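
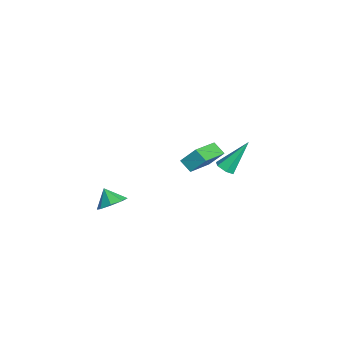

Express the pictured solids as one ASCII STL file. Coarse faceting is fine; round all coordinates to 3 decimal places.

solid 
facet normal 0.138 -0.629 -0.765
outer loop
vertex -2.937 2.564 -3.566
vertex -3.51 2.636 -3.729
vertex -3.086 2.999 -3.951
endloop
endfacet
facet normal 0.900 0.418 0.123
outer loop
vertex -2.937 2.564 -3.566
vertex -3.086 2.999 -3.951
vertex -3.81 4.004 -2.071
endloop
endfacet
facet normal 0.139 -0.630 -0.764
outer loop
vertex -3.086 2.999 -3.951
vertex -3.51 2.636 -3.729
vertex -3.659 3.071 -4.115
endloop
endfacet
facet normal 0.224 0.893 -0.391
outer loop
vertex -3.086 2.999 -3.951
vertex -3.659 3.071 -4.115
vertex -3.81 4.004 -2.071
endloop
endfacet
facet normal 0.138 -0.630 -0.764
outer loop
vertex -3.659 3.071 -4.115
vertex -3.51 2.636 -3.729
vertex -4.083 2.709 -3.893
endloop
endfacet
facet normal -0.707 0.622 -0.336
outer loop
vertex -3.659 3.071 -4.115
vertex -4.083 2.709 -3.893
vertex -3.81 4.004 -2.071
endloop
endfacet
facet normal 0.138 -0.630 -0.764
outer loop
vertex -4.083 2.709 -3.893
vertex -3.51 2.636 -3.729
vertex -3.933 2.274 -3.507
endloop
endfacet
facet normal -0.964 -0.125 0.234
outer loop
vertex -4.083 2.709 -3.893
vertex -3.933 2.274 -3.507
vertex -3.81 4.004 -2.071
endloop
endfacet
facet normal 0.138 -0.630 -0.764
outer loop
vertex -3.933 2.274 -3.507
vertex -3.51 2.636 -3.729
vertex -3.361 2.202 -3.344
endloop
endfacet
facet normal -0.288 -0.599 0.747
outer loop
vertex -3.933 2.274 -3.507
vertex -3.361 2.202 -3.344
vertex -3.81 4.004 -2.071
endloop
endfacet
facet normal 0.138 -0.630 -0.764
outer loop
vertex -3.361 2.202 -3.344
vertex -3.51 2.636 -3.729
vertex -2.937 2.564 -3.566
endloop
endfacet
facet normal 0.643 -0.329 0.692
outer loop
vertex -3.361 2.202 -3.344
vertex -2.937 2.564 -3.566
vertex -3.81 4.004 -2.071
endloop
endfacet
facet normal -0.688 0.624 -0.371
outer loop
vertex -2.448 0.974 -1.409
vertex -2.244 1.726 -0.523
vertex -1.842 1.363 -1.879
endloop
endfacet
facet normal -0.173 -0.637 -0.751
outer loop
vertex -0.356 0.014 -1.077
vertex -2.448 0.974 -1.409
vertex -1.842 1.363 -1.879
endloop
endfacet
facet normal -0.686 0.625 -0.371
outer loop
vertex -1.842 1.363 -1.879
vertex -2.244 1.726 -0.523
vertex -1.637 2.114 -0.992
endloop
endfacet
facet normal 0.705 0.452 -0.546
outer loop
vertex -1.637 2.114 -0.992
vertex -0.356 0.014 -1.077
vertex -1.842 1.363 -1.879
endloop
endfacet
facet normal -0.705 -0.452 0.546
outer loop
vertex -2.448 0.974 -1.409
vertex -0.758 0.377 0.279
vertex -2.244 1.726 -0.523
endloop
endfacet
facet normal -0.173 -0.637 -0.751
outer loop
vertex -0.963 -0.374 -0.608
vertex -2.448 0.974 -1.409
vertex -0.356 0.014 -1.077
endloop
endfacet
facet normal -0.705 -0.452 0.546
outer loop
vertex -0.963 -0.374 -0.608
vertex -0.758 0.377 0.279
vertex -2.448 0.974 -1.409
endloop
endfacet
facet normal 0.173 0.637 0.751
outer loop
vertex -2.244 1.726 -0.523
vertex -0.758 0.377 0.279
vertex -1.637 2.114 -0.992
endloop
endfacet
facet normal 0.705 0.452 -0.546
outer loop
vertex -0.152 0.766 -0.191
vertex -0.356 0.014 -1.077
vertex -1.637 2.114 -0.992
endloop
endfacet
facet normal 0.173 0.637 0.751
outer loop
vertex -1.637 2.114 -0.992
vertex -0.758 0.377 0.279
vertex -0.152 0.766 -0.191
endloop
endfacet
facet normal 0.687 -0.625 0.372
outer loop
vertex -0.152 0.766 -0.191
vertex -0.963 -0.374 -0.608
vertex -0.356 0.014 -1.077
endloop
endfacet
facet normal 0.688 -0.625 0.370
outer loop
vertex -0.758 0.377 0.279
vertex -0.963 -0.374 -0.608
vertex -0.152 0.766 -0.191
endloop
endfacet
facet normal 0.600 0.284 -0.747
outer loop
vertex -0.89 -4.551 -3.616
vertex -1.372 -3.849 -3.736
vertex -0.684 -4.04 -3.256
endloop
endfacet
facet normal 0.229 -0.621 0.750
outer loop
vertex -0.89 -4.551 -3.616
vertex -0.684 -4.04 -3.256
vertex -2.008 -4.151 -2.944
endloop
endfacet
facet normal 0.600 0.285 -0.747
outer loop
vertex -0.684 -4.04 -3.256
vertex -1.372 -3.849 -3.736
vertex -0.881 -3.417 -3.177
endloop
endfacet
facet normal 0.233 -0.049 0.971
outer loop
vertex -0.684 -4.04 -3.256
vertex -0.881 -3.417 -3.177
vertex -2.008 -4.151 -2.944
endloop
endfacet
facet normal 0.601 0.284 -0.747
outer loop
vertex -0.881 -3.417 -3.177
vertex -1.372 -3.849 -3.736
vertex -1.366 -3.047 -3.426
endloop
endfacet
facet normal -0.111 0.451 0.886
outer loop
vertex -0.881 -3.417 -3.177
vertex -1.366 -3.047 -3.426
vertex -2.008 -4.151 -2.944
endloop
endfacet
facet normal 0.600 0.284 -0.747
outer loop
vertex -1.366 -3.047 -3.426
vertex -1.372 -3.849 -3.736
vertex -1.854 -3.147 -3.856
endloop
endfacet
facet normal -0.600 0.586 0.544
outer loop
vertex -1.366 -3.047 -3.426
vertex -1.854 -3.147 -3.856
vertex -2.008 -4.151 -2.944
endloop
endfacet
facet normal 0.601 0.285 -0.747
outer loop
vertex -1.854 -3.147 -3.856
vertex -1.372 -3.849 -3.736
vertex -2.059 -3.658 -4.216
endloop
endfacet
facet normal -0.949 0.278 0.146
outer loop
vertex -1.854 -3.147 -3.856
vertex -2.059 -3.658 -4.216
vertex -2.008 -4.151 -2.944
endloop
endfacet
facet normal 0.601 0.285 -0.747
outer loop
vertex -2.059 -3.658 -4.216
vertex -1.372 -3.849 -3.736
vertex -1.862 -4.281 -4.295
endloop
endfacet
facet normal -0.953 -0.292 -0.075
outer loop
vertex -2.059 -3.658 -4.216
vertex -1.862 -4.281 -4.295
vertex -2.008 -4.151 -2.944
endloop
endfacet
facet normal 0.601 0.285 -0.747
outer loop
vertex -1.862 -4.281 -4.295
vertex -1.372 -3.849 -3.736
vertex -1.377 -4.651 -4.046
endloop
endfacet
facet normal -0.610 -0.792 0.010
outer loop
vertex -1.862 -4.281 -4.295
vertex -1.377 -4.651 -4.046
vertex -2.008 -4.151 -2.944
endloop
endfacet
facet normal 0.601 0.285 -0.747
outer loop
vertex -1.377 -4.651 -4.046
vertex -1.372 -3.849 -3.736
vertex -0.89 -4.551 -3.616
endloop
endfacet
facet normal -0.120 -0.928 0.352
outer loop
vertex -1.377 -4.651 -4.046
vertex -0.89 -4.551 -3.616
vertex -2.008 -4.151 -2.944
endloop
endfacet

endsolid


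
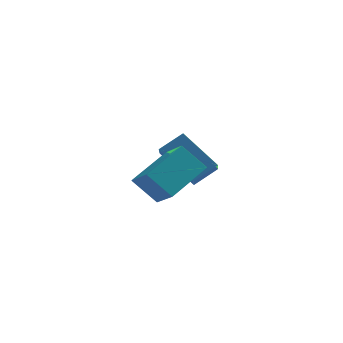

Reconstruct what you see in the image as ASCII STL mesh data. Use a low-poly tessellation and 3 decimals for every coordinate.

solid 
facet normal -0.675 0.231 0.700
outer loop
vertex -4.18 -4.811 3.894
vertex -2.881 -3.443 4.695
vertex -4.758 -3.729 2.98
endloop
endfacet
facet normal -0.633 -0.668 -0.390
outer loop
vertex -3.799 -4.057 1.985
vertex -4.18 -4.811 3.894
vertex -4.758 -3.729 2.98
endloop
endfacet
facet normal -0.675 0.231 0.700
outer loop
vertex -4.758 -3.729 2.98
vertex -2.881 -3.443 4.695
vertex -3.458 -2.36 3.781
endloop
endfacet
facet normal -0.377 0.708 -0.597
outer loop
vertex -3.458 -2.36 3.781
vertex -3.799 -4.057 1.985
vertex -4.758 -3.729 2.98
endloop
endfacet
facet normal 0.377 -0.708 0.597
outer loop
vertex -4.18 -4.811 3.894
vertex -1.922 -3.771 3.7
vertex -2.881 -3.443 4.695
endloop
endfacet
facet normal -0.634 -0.667 -0.390
outer loop
vertex -3.222 -5.14 2.899
vertex -4.18 -4.811 3.894
vertex -3.799 -4.057 1.985
endloop
endfacet
facet normal 0.377 -0.708 0.597
outer loop
vertex -3.222 -5.14 2.899
vertex -1.922 -3.771 3.7
vertex -4.18 -4.811 3.894
endloop
endfacet
facet normal 0.634 0.668 0.391
outer loop
vertex -2.881 -3.443 4.695
vertex -1.922 -3.771 3.7
vertex -3.458 -2.36 3.781
endloop
endfacet
facet normal -0.377 0.708 -0.597
outer loop
vertex -2.5 -2.689 2.786
vertex -3.799 -4.057 1.985
vertex -3.458 -2.36 3.781
endloop
endfacet
facet normal 0.634 0.668 0.390
outer loop
vertex -3.458 -2.36 3.781
vertex -1.922 -3.771 3.7
vertex -2.5 -2.689 2.786
endloop
endfacet
facet normal 0.675 -0.231 -0.700
outer loop
vertex -2.5 -2.689 2.786
vertex -3.222 -5.14 2.899
vertex -3.799 -4.057 1.985
endloop
endfacet
facet normal 0.675 -0.231 -0.701
outer loop
vertex -1.922 -3.771 3.7
vertex -3.222 -5.14 2.899
vertex -2.5 -2.689 2.786
endloop
endfacet
facet normal -0.765 -0.378 -0.522
outer loop
vertex -3.768 -0.066 2.735
vertex -3.74 0.845 2.034
vertex -2.404 -1.082 1.47
endloop
endfacet
facet normal -0.024 -0.792 0.610
outer loop
vertex -1.44 -0.605 2.126
vertex -3.768 -0.066 2.735
vertex -2.404 -1.082 1.47
endloop
endfacet
facet normal -0.765 -0.378 -0.521
outer loop
vertex -2.404 -1.082 1.47
vertex -3.74 0.845 2.034
vertex -2.376 -0.171 0.768
endloop
endfacet
facet normal 0.643 -0.480 -0.597
outer loop
vertex -2.376 -0.171 0.768
vertex -1.44 -0.605 2.126
vertex -2.404 -1.082 1.47
endloop
endfacet
facet normal -0.643 0.479 0.597
outer loop
vertex -3.768 -0.066 2.735
vertex -2.776 1.322 2.69
vertex -3.74 0.845 2.034
endloop
endfacet
facet normal -0.024 -0.792 0.610
outer loop
vertex -2.804 0.411 3.392
vertex -3.768 -0.066 2.735
vertex -1.44 -0.605 2.126
endloop
endfacet
facet normal -0.644 0.479 0.596
outer loop
vertex -2.804 0.411 3.392
vertex -2.776 1.322 2.69
vertex -3.768 -0.066 2.735
endloop
endfacet
facet normal 0.023 0.792 -0.610
outer loop
vertex -3.74 0.845 2.034
vertex -2.776 1.322 2.69
vertex -2.376 -0.171 0.768
endloop
endfacet
facet normal 0.644 -0.479 -0.597
outer loop
vertex -1.412 0.306 1.425
vertex -1.44 -0.605 2.126
vertex -2.376 -0.171 0.768
endloop
endfacet
facet normal 0.024 0.792 -0.610
outer loop
vertex -2.376 -0.171 0.768
vertex -2.776 1.322 2.69
vertex -1.412 0.306 1.425
endloop
endfacet
facet normal 0.765 0.378 0.521
outer loop
vertex -1.412 0.306 1.425
vertex -2.804 0.411 3.392
vertex -1.44 -0.605 2.126
endloop
endfacet
facet normal 0.765 0.378 0.521
outer loop
vertex -2.776 1.322 2.69
vertex -2.804 0.411 3.392
vertex -1.412 0.306 1.425
endloop
endfacet

endsolid


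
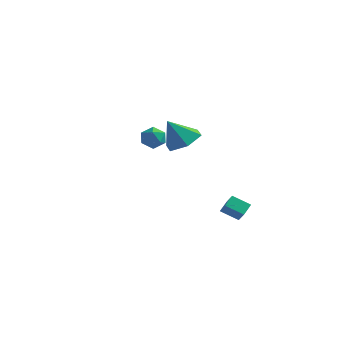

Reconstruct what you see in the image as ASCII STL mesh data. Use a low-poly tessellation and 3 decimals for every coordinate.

solid 
facet normal -0.745 0.197 0.637
outer loop
vertex -3.668 1.133 0.916
vertex -3.602 0.408 1.217
vertex -3.183 1.001 1.524
endloop
endfacet
facet normal -0.383 0.791 0.477
outer loop
vertex -3.668 1.133 0.916
vertex -3.183 1.001 1.524
vertex -2.954 1.469 0.933
endloop
endfacet
facet normal -0.410 0.883 -0.230
outer loop
vertex -3.668 1.133 0.916
vertex -2.954 1.469 0.933
vertex -3.231 1.165 0.26
endloop
endfacet
facet normal -0.789 0.346 -0.508
outer loop
vertex -3.668 1.133 0.916
vertex -3.231 1.165 0.26
vertex -3.632 0.509 0.436
endloop
endfacet
facet normal -0.996 -0.079 0.028
outer loop
vertex -3.668 1.133 0.916
vertex -3.632 0.509 0.436
vertex -3.602 0.408 1.217
endloop
endfacet
facet normal 0.299 0.688 0.661
outer loop
vertex -2.954 1.469 0.933
vertex -3.183 1.001 1.524
vertex -2.448 0.951 1.244
endloop
endfacet
facet normal -0.288 -0.272 0.918
outer loop
vertex -3.183 1.001 1.524
vertex -3.602 0.408 1.217
vertex -2.849 0.295 1.42
endloop
endfacet
facet normal -0.694 -0.717 -0.066
outer loop
vertex -3.602 0.408 1.217
vertex -3.632 0.509 0.436
vertex -3.126 -0.009 0.747
endloop
endfacet
facet normal -0.358 -0.032 -0.933
outer loop
vertex -3.632 0.509 0.436
vertex -3.231 1.165 0.26
vertex -2.897 0.459 0.156
endloop
endfacet
facet normal 0.256 0.837 -0.483
outer loop
vertex -3.231 1.165 0.26
vertex -2.954 1.469 0.933
vertex -2.478 1.052 0.463
endloop
endfacet
facet normal 0.789 -0.346 0.508
outer loop
vertex -2.412 0.327 0.764
vertex -2.448 0.951 1.244
vertex -2.849 0.295 1.42
endloop
endfacet
facet normal 0.410 -0.883 0.230
outer loop
vertex -2.412 0.327 0.764
vertex -2.849 0.295 1.42
vertex -3.126 -0.009 0.747
endloop
endfacet
facet normal 0.383 -0.791 -0.477
outer loop
vertex -2.412 0.327 0.764
vertex -3.126 -0.009 0.747
vertex -2.897 0.459 0.156
endloop
endfacet
facet normal 0.745 -0.197 -0.637
outer loop
vertex -2.412 0.327 0.764
vertex -2.897 0.459 0.156
vertex -2.478 1.052 0.463
endloop
endfacet
facet normal 0.996 0.079 -0.028
outer loop
vertex -2.412 0.327 0.764
vertex -2.478 1.052 0.463
vertex -2.448 0.951 1.244
endloop
endfacet
facet normal 0.358 0.032 0.933
outer loop
vertex -2.849 0.295 1.42
vertex -2.448 0.951 1.244
vertex -3.183 1.001 1.524
endloop
endfacet
facet normal -0.256 -0.837 0.483
outer loop
vertex -3.126 -0.009 0.747
vertex -2.849 0.295 1.42
vertex -3.602 0.408 1.217
endloop
endfacet
facet normal -0.299 -0.688 -0.661
outer loop
vertex -2.897 0.459 0.156
vertex -3.126 -0.009 0.747
vertex -3.632 0.509 0.436
endloop
endfacet
facet normal 0.288 0.272 -0.918
outer loop
vertex -2.478 1.052 0.463
vertex -2.897 0.459 0.156
vertex -3.231 1.165 0.26
endloop
endfacet
facet normal 0.694 0.717 0.066
outer loop
vertex -2.448 0.951 1.244
vertex -2.478 1.052 0.463
vertex -2.954 1.469 0.933
endloop
endfacet
facet normal -0.529 0.454 -0.717
outer loop
vertex 0.81 0.919 -3.902
vertex 0.864 1.67 -3.467
vertex 1.784 1.172 -4.46
endloop
endfacet
facet normal -0.062 -0.864 -0.500
outer loop
vertex 2.276 0.75 -3.793
vertex 0.81 0.919 -3.902
vertex 1.784 1.172 -4.46
endloop
endfacet
facet normal -0.529 0.454 -0.717
outer loop
vertex 1.784 1.172 -4.46
vertex 0.864 1.67 -3.467
vertex 1.838 1.923 -4.025
endloop
endfacet
facet normal 0.846 0.220 -0.485
outer loop
vertex 1.838 1.923 -4.025
vertex 2.276 0.75 -3.793
vertex 1.784 1.172 -4.46
endloop
endfacet
facet normal -0.846 -0.220 0.485
outer loop
vertex 0.81 0.919 -3.902
vertex 1.356 1.248 -2.8
vertex 0.864 1.67 -3.467
endloop
endfacet
facet normal -0.062 -0.864 -0.500
outer loop
vertex 1.302 0.497 -3.235
vertex 0.81 0.919 -3.902
vertex 2.276 0.75 -3.793
endloop
endfacet
facet normal -0.846 -0.220 0.485
outer loop
vertex 1.302 0.497 -3.235
vertex 1.356 1.248 -2.8
vertex 0.81 0.919 -3.902
endloop
endfacet
facet normal 0.062 0.864 0.500
outer loop
vertex 0.864 1.67 -3.467
vertex 1.356 1.248 -2.8
vertex 1.838 1.923 -4.025
endloop
endfacet
facet normal 0.846 0.220 -0.485
outer loop
vertex 2.33 1.501 -3.358
vertex 2.276 0.75 -3.793
vertex 1.838 1.923 -4.025
endloop
endfacet
facet normal 0.062 0.864 0.500
outer loop
vertex 1.838 1.923 -4.025
vertex 1.356 1.248 -2.8
vertex 2.33 1.501 -3.358
endloop
endfacet
facet normal 0.529 -0.454 0.717
outer loop
vertex 2.33 1.501 -3.358
vertex 1.302 0.497 -3.235
vertex 2.276 0.75 -3.793
endloop
endfacet
facet normal 0.529 -0.454 0.717
outer loop
vertex 1.356 1.248 -2.8
vertex 1.302 0.497 -3.235
vertex 2.33 1.501 -3.358
endloop
endfacet
facet normal 0.429 0.299 -0.852
outer loop
vertex 1.57 -4.393 2.835
vertex 0.923 -3.541 2.808
vertex 1.869 -3.48 3.306
endloop
endfacet
facet normal 0.528 -0.519 0.672
outer loop
vertex 1.57 -4.393 2.835
vertex 1.869 -3.48 3.306
vertex 0.237 -4.019 4.172
endloop
endfacet
facet normal 0.429 0.299 -0.852
outer loop
vertex 1.869 -3.48 3.306
vertex 0.923 -3.541 2.808
vertex 1.222 -2.628 3.279
endloop
endfacet
facet normal 0.366 0.306 0.879
outer loop
vertex 1.869 -3.48 3.306
vertex 1.222 -2.628 3.279
vertex 0.237 -4.019 4.172
endloop
endfacet
facet normal 0.430 0.299 -0.852
outer loop
vertex 1.222 -2.628 3.279
vertex 0.923 -3.541 2.808
vertex 0.277 -2.689 2.781
endloop
endfacet
facet normal -0.378 0.675 0.634
outer loop
vertex 1.222 -2.628 3.279
vertex 0.277 -2.689 2.781
vertex 0.237 -4.019 4.172
endloop
endfacet
facet normal 0.429 0.298 -0.853
outer loop
vertex 0.277 -2.689 2.781
vertex 0.923 -3.541 2.808
vertex -0.022 -3.602 2.311
endloop
endfacet
facet normal -0.958 0.220 0.183
outer loop
vertex 0.277 -2.689 2.781
vertex -0.022 -3.602 2.311
vertex 0.237 -4.019 4.172
endloop
endfacet
facet normal 0.429 0.299 -0.852
outer loop
vertex -0.022 -3.602 2.311
vertex 0.923 -3.541 2.808
vertex 0.624 -4.454 2.337
endloop
endfacet
facet normal -0.796 -0.604 -0.025
outer loop
vertex -0.022 -3.602 2.311
vertex 0.624 -4.454 2.337
vertex 0.237 -4.019 4.172
endloop
endfacet
facet normal 0.429 0.299 -0.852
outer loop
vertex 0.624 -4.454 2.337
vertex 0.923 -3.541 2.808
vertex 1.57 -4.393 2.835
endloop
endfacet
facet normal -0.053 -0.974 0.220
outer loop
vertex 0.624 -4.454 2.337
vertex 1.57 -4.393 2.835
vertex 0.237 -4.019 4.172
endloop
endfacet

endsolid


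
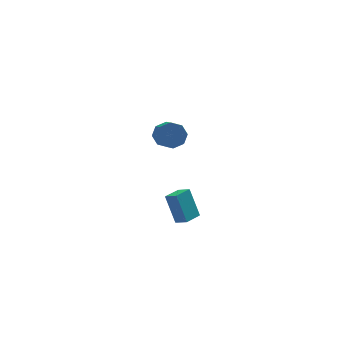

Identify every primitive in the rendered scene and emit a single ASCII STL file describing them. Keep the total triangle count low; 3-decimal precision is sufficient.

solid 
facet normal -0.798 -0.591 0.119
outer loop
vertex 2.193 -4.076 -1.225
vertex 1.664 -3.45 -1.665
vertex 2.595 -4.976 -2.988
endloop
endfacet
facet normal 0.569 -0.673 0.473
outer loop
vertex 3.576 -4.25 -3.135
vertex 2.193 -4.076 -1.225
vertex 2.595 -4.976 -2.988
endloop
endfacet
facet normal -0.798 -0.591 0.120
outer loop
vertex 2.595 -4.976 -2.988
vertex 1.664 -3.45 -1.665
vertex 2.066 -4.351 -3.428
endloop
endfacet
facet normal 0.199 -0.446 -0.873
outer loop
vertex 2.066 -4.351 -3.428
vertex 3.576 -4.25 -3.135
vertex 2.595 -4.976 -2.988
endloop
endfacet
facet normal -0.199 0.445 0.873
outer loop
vertex 2.193 -4.076 -1.225
vertex 2.645 -2.724 -1.812
vertex 1.664 -3.45 -1.665
endloop
endfacet
facet normal 0.569 -0.672 0.473
outer loop
vertex 3.174 -3.349 -1.372
vertex 2.193 -4.076 -1.225
vertex 3.576 -4.25 -3.135
endloop
endfacet
facet normal -0.199 0.446 0.873
outer loop
vertex 3.174 -3.349 -1.372
vertex 2.645 -2.724 -1.812
vertex 2.193 -4.076 -1.225
endloop
endfacet
facet normal -0.569 0.673 -0.473
outer loop
vertex 1.664 -3.45 -1.665
vertex 2.645 -2.724 -1.812
vertex 2.066 -4.351 -3.428
endloop
endfacet
facet normal 0.199 -0.445 -0.873
outer loop
vertex 3.047 -3.624 -3.575
vertex 3.576 -4.25 -3.135
vertex 2.066 -4.351 -3.428
endloop
endfacet
facet normal -0.569 0.672 -0.473
outer loop
vertex 2.066 -4.351 -3.428
vertex 2.645 -2.724 -1.812
vertex 3.047 -3.624 -3.575
endloop
endfacet
facet normal 0.798 0.590 -0.120
outer loop
vertex 3.047 -3.624 -3.575
vertex 3.174 -3.349 -1.372
vertex 3.576 -4.25 -3.135
endloop
endfacet
facet normal 0.798 0.591 -0.120
outer loop
vertex 2.645 -2.724 -1.812
vertex 3.174 -3.349 -1.372
vertex 3.047 -3.624 -3.575
endloop
endfacet
facet normal 0.063 0.824 -0.563
outer loop
vertex 4.453 4.236 -2.893
vertex 3.795 4.687 -2.306
vertex 4.781 4.604 -2.318
endloop
endfacet
facet normal 0.899 -0.292 -0.326
outer loop
vertex 4.453 4.236 -2.893
vertex 4.781 4.604 -2.318
vertex 4.323 2.522 -1.72
endloop
endfacet
facet normal 0.899 -0.292 -0.328
outer loop
vertex 4.323 2.522 -1.72
vertex 4.781 4.604 -2.318
vertex 4.652 2.891 -1.146
endloop
endfacet
facet normal -0.062 -0.823 0.564
outer loop
vertex 4.323 2.522 -1.72
vertex 4.652 2.891 -1.146
vertex 3.665 2.973 -1.134
endloop
endfacet
facet normal 0.062 0.824 -0.563
outer loop
vertex 4.781 4.604 -2.318
vertex 3.795 4.687 -2.306
vertex 4.532 5.021 -1.736
endloop
endfacet
facet normal 0.942 0.137 0.305
outer loop
vertex 4.781 4.604 -2.318
vertex 4.532 5.021 -1.736
vertex 4.652 2.891 -1.146
endloop
endfacet
facet normal 0.942 0.138 0.306
outer loop
vertex 4.652 2.891 -1.146
vertex 4.532 5.021 -1.736
vertex 4.402 3.308 -0.564
endloop
endfacet
facet normal -0.062 -0.824 0.564
outer loop
vertex 4.652 2.891 -1.146
vertex 4.402 3.308 -0.564
vertex 3.665 2.973 -1.134
endloop
endfacet
facet normal 0.062 0.824 -0.563
outer loop
vertex 4.532 5.021 -1.736
vertex 3.795 4.687 -2.306
vertex 3.851 5.242 -1.488
endloop
endfacet
facet normal 0.434 0.486 0.759
outer loop
vertex 4.532 5.021 -1.736
vertex 3.851 5.242 -1.488
vertex 4.402 3.308 -0.564
endloop
endfacet
facet normal 0.434 0.486 0.759
outer loop
vertex 4.402 3.308 -0.564
vertex 3.851 5.242 -1.488
vertex 3.721 3.529 -0.316
endloop
endfacet
facet normal -0.062 -0.823 0.564
outer loop
vertex 4.402 3.308 -0.564
vertex 3.721 3.529 -0.316
vertex 3.665 2.973 -1.134
endloop
endfacet
facet normal 0.063 0.824 -0.563
outer loop
vertex 3.851 5.242 -1.488
vertex 3.795 4.687 -2.306
vertex 3.137 5.138 -1.72
endloop
endfacet
facet normal -0.329 0.550 0.767
outer loop
vertex 3.851 5.242 -1.488
vertex 3.137 5.138 -1.72
vertex 3.721 3.529 -0.316
endloop
endfacet
facet normal -0.329 0.550 0.767
outer loop
vertex 3.721 3.529 -0.316
vertex 3.137 5.138 -1.72
vertex 3.007 3.424 -0.547
endloop
endfacet
facet normal -0.061 -0.824 0.564
outer loop
vertex 3.721 3.529 -0.316
vertex 3.007 3.424 -0.547
vertex 3.665 2.973 -1.134
endloop
endfacet
facet normal 0.062 0.823 -0.564
outer loop
vertex 3.137 5.138 -1.72
vertex 3.795 4.687 -2.306
vertex 2.808 4.769 -2.294
endloop
endfacet
facet normal -0.899 0.292 0.327
outer loop
vertex 3.137 5.138 -1.72
vertex 2.808 4.769 -2.294
vertex 3.007 3.424 -0.547
endloop
endfacet
facet normal -0.899 0.291 0.327
outer loop
vertex 3.007 3.424 -0.547
vertex 2.808 4.769 -2.294
vertex 2.679 3.056 -1.122
endloop
endfacet
facet normal -0.063 -0.824 0.563
outer loop
vertex 3.007 3.424 -0.547
vertex 2.679 3.056 -1.122
vertex 3.665 2.973 -1.134
endloop
endfacet
facet normal 0.062 0.824 -0.564
outer loop
vertex 2.808 4.769 -2.294
vertex 3.795 4.687 -2.306
vertex 3.058 4.352 -2.876
endloop
endfacet
facet normal -0.942 -0.138 -0.306
outer loop
vertex 2.808 4.769 -2.294
vertex 3.058 4.352 -2.876
vertex 2.679 3.056 -1.122
endloop
endfacet
facet normal -0.942 -0.137 -0.305
outer loop
vertex 2.679 3.056 -1.122
vertex 3.058 4.352 -2.876
vertex 2.928 2.639 -1.704
endloop
endfacet
facet normal -0.062 -0.824 0.563
outer loop
vertex 2.679 3.056 -1.122
vertex 2.928 2.639 -1.704
vertex 3.665 2.973 -1.134
endloop
endfacet
facet normal 0.062 0.823 -0.564
outer loop
vertex 3.058 4.352 -2.876
vertex 3.795 4.687 -2.306
vertex 3.739 4.131 -3.124
endloop
endfacet
facet normal -0.434 -0.486 -0.759
outer loop
vertex 3.058 4.352 -2.876
vertex 3.739 4.131 -3.124
vertex 2.928 2.639 -1.704
endloop
endfacet
facet normal -0.434 -0.486 -0.759
outer loop
vertex 2.928 2.639 -1.704
vertex 3.739 4.131 -3.124
vertex 3.609 2.418 -1.952
endloop
endfacet
facet normal -0.062 -0.824 0.563
outer loop
vertex 2.928 2.639 -1.704
vertex 3.609 2.418 -1.952
vertex 3.665 2.973 -1.134
endloop
endfacet
facet normal 0.061 0.824 -0.564
outer loop
vertex 3.739 4.131 -3.124
vertex 3.795 4.687 -2.306
vertex 4.453 4.236 -2.893
endloop
endfacet
facet normal 0.329 -0.550 -0.767
outer loop
vertex 3.739 4.131 -3.124
vertex 4.453 4.236 -2.893
vertex 3.609 2.418 -1.952
endloop
endfacet
facet normal 0.329 -0.550 -0.767
outer loop
vertex 3.609 2.418 -1.952
vertex 4.453 4.236 -2.893
vertex 4.323 2.522 -1.72
endloop
endfacet
facet normal -0.063 -0.824 0.563
outer loop
vertex 3.609 2.418 -1.952
vertex 4.323 2.522 -1.72
vertex 3.665 2.973 -1.134
endloop
endfacet

endsolid


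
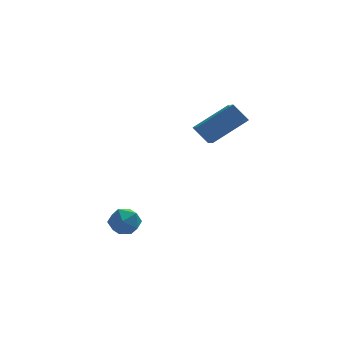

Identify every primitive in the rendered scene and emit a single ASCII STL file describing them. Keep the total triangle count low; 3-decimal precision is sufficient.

solid 
facet normal -0.568 0.367 0.737
outer loop
vertex 1.961 3.226 2.527
vertex 3.664 3.722 3.593
vertex 1.98 4.53 1.892
endloop
endfacet
facet normal -0.823 -0.239 -0.515
outer loop
vertex 2.616 4.118 1.067
vertex 1.961 3.226 2.527
vertex 1.98 4.53 1.892
endloop
endfacet
facet normal -0.568 0.367 0.737
outer loop
vertex 1.98 4.53 1.892
vertex 3.664 3.722 3.593
vertex 3.683 5.025 2.958
endloop
endfacet
facet normal 0.013 0.899 -0.439
outer loop
vertex 3.683 5.025 2.958
vertex 2.616 4.118 1.067
vertex 1.98 4.53 1.892
endloop
endfacet
facet normal -0.013 -0.899 0.439
outer loop
vertex 1.961 3.226 2.527
vertex 4.3 3.31 2.768
vertex 3.664 3.722 3.593
endloop
endfacet
facet normal -0.823 -0.239 -0.515
outer loop
vertex 2.597 2.815 1.702
vertex 1.961 3.226 2.527
vertex 2.616 4.118 1.067
endloop
endfacet
facet normal -0.013 -0.899 0.438
outer loop
vertex 2.597 2.815 1.702
vertex 4.3 3.31 2.768
vertex 1.961 3.226 2.527
endloop
endfacet
facet normal 0.823 0.239 0.515
outer loop
vertex 3.664 3.722 3.593
vertex 4.3 3.31 2.768
vertex 3.683 5.025 2.958
endloop
endfacet
facet normal 0.012 0.899 -0.438
outer loop
vertex 4.319 4.614 2.133
vertex 2.616 4.118 1.067
vertex 3.683 5.025 2.958
endloop
endfacet
facet normal 0.823 0.239 0.515
outer loop
vertex 3.683 5.025 2.958
vertex 4.3 3.31 2.768
vertex 4.319 4.614 2.133
endloop
endfacet
facet normal 0.568 -0.367 -0.737
outer loop
vertex 4.319 4.614 2.133
vertex 2.597 2.815 1.702
vertex 2.616 4.118 1.067
endloop
endfacet
facet normal 0.568 -0.367 -0.737
outer loop
vertex 4.3 3.31 2.768
vertex 2.597 2.815 1.702
vertex 4.319 4.614 2.133
endloop
endfacet
facet normal -0.792 0.307 0.527
outer loop
vertex -2.116 2.988 -3.022
vertex -1.594 3.24 -2.384
vertex -1.801 3.79 -3.015
endloop
endfacet
facet normal -0.916 0.361 -0.174
outer loop
vertex -2.116 2.988 -3.022
vertex -1.801 3.79 -3.015
vertex -1.835 3.348 -3.754
endloop
endfacet
facet normal -0.838 -0.288 -0.463
outer loop
vertex -2.116 2.988 -3.022
vertex -1.835 3.348 -3.754
vertex -1.649 2.524 -3.579
endloop
endfacet
facet normal -0.667 -0.743 0.060
outer loop
vertex -2.116 2.988 -3.022
vertex -1.649 2.524 -3.579
vertex -1.5 2.458 -2.733
endloop
endfacet
facet normal -0.639 -0.376 0.671
outer loop
vertex -2.116 2.988 -3.022
vertex -1.5 2.458 -2.733
vertex -1.594 3.24 -2.384
endloop
endfacet
facet normal -0.416 0.789 -0.453
outer loop
vertex -1.835 3.348 -3.754
vertex -1.801 3.79 -3.015
vertex -1.14 3.822 -3.567
endloop
endfacet
facet normal -0.218 0.699 0.681
outer loop
vertex -1.801 3.79 -3.015
vertex -1.594 3.24 -2.384
vertex -0.991 3.756 -2.721
endloop
endfacet
facet normal 0.030 -0.404 0.914
outer loop
vertex -1.594 3.24 -2.384
vertex -1.5 2.458 -2.733
vertex -0.805 2.932 -2.546
endloop
endfacet
facet normal -0.015 -0.997 -0.075
outer loop
vertex -1.5 2.458 -2.733
vertex -1.649 2.524 -3.579
vertex -0.839 2.49 -3.285
endloop
endfacet
facet normal -0.291 -0.261 -0.920
outer loop
vertex -1.649 2.524 -3.579
vertex -1.835 3.348 -3.754
vertex -1.046 3.04 -3.916
endloop
endfacet
facet normal 0.667 0.743 -0.060
outer loop
vertex -0.524 3.292 -3.278
vertex -1.14 3.822 -3.567
vertex -0.991 3.756 -2.721
endloop
endfacet
facet normal 0.838 0.288 0.463
outer loop
vertex -0.524 3.292 -3.278
vertex -0.991 3.756 -2.721
vertex -0.805 2.932 -2.546
endloop
endfacet
facet normal 0.916 -0.361 0.174
outer loop
vertex -0.524 3.292 -3.278
vertex -0.805 2.932 -2.546
vertex -0.839 2.49 -3.285
endloop
endfacet
facet normal 0.792 -0.307 -0.527
outer loop
vertex -0.524 3.292 -3.278
vertex -0.839 2.49 -3.285
vertex -1.046 3.04 -3.916
endloop
endfacet
facet normal 0.639 0.376 -0.671
outer loop
vertex -0.524 3.292 -3.278
vertex -1.046 3.04 -3.916
vertex -1.14 3.822 -3.567
endloop
endfacet
facet normal 0.015 0.997 0.075
outer loop
vertex -0.991 3.756 -2.721
vertex -1.14 3.822 -3.567
vertex -1.801 3.79 -3.015
endloop
endfacet
facet normal 0.291 0.261 0.920
outer loop
vertex -0.805 2.932 -2.546
vertex -0.991 3.756 -2.721
vertex -1.594 3.24 -2.384
endloop
endfacet
facet normal 0.416 -0.789 0.453
outer loop
vertex -0.839 2.49 -3.285
vertex -0.805 2.932 -2.546
vertex -1.5 2.458 -2.733
endloop
endfacet
facet normal 0.218 -0.699 -0.681
outer loop
vertex -1.046 3.04 -3.916
vertex -0.839 2.49 -3.285
vertex -1.649 2.524 -3.579
endloop
endfacet
facet normal -0.030 0.404 -0.914
outer loop
vertex -1.14 3.822 -3.567
vertex -1.046 3.04 -3.916
vertex -1.835 3.348 -3.754
endloop
endfacet

endsolid


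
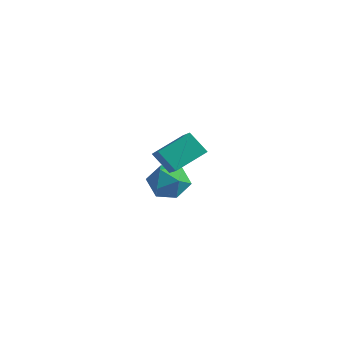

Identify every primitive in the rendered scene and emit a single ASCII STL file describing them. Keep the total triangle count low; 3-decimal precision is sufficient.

solid 
facet normal -0.705 -0.086 0.704
outer loop
vertex 4.363 -2.3 4.918
vertex 3.041 -1.201 3.729
vertex 3.773 -3.857 4.136
endloop
endfacet
facet normal 0.633 -0.525 0.569
outer loop
vertex 4.739 -3.739 3.171
vertex 4.363 -2.3 4.918
vertex 3.773 -3.857 4.136
endloop
endfacet
facet normal -0.705 -0.086 0.704
outer loop
vertex 3.773 -3.857 4.136
vertex 3.041 -1.201 3.729
vertex 2.451 -2.759 2.947
endloop
endfacet
facet normal -0.321 -0.846 -0.425
outer loop
vertex 2.451 -2.759 2.947
vertex 4.739 -3.739 3.171
vertex 3.773 -3.857 4.136
endloop
endfacet
facet normal 0.321 0.846 0.425
outer loop
vertex 4.363 -2.3 4.918
vertex 4.007 -1.083 2.764
vertex 3.041 -1.201 3.729
endloop
endfacet
facet normal 0.633 -0.525 0.569
outer loop
vertex 5.329 -2.181 3.953
vertex 4.363 -2.3 4.918
vertex 4.739 -3.739 3.171
endloop
endfacet
facet normal 0.321 0.846 0.425
outer loop
vertex 5.329 -2.181 3.953
vertex 4.007 -1.083 2.764
vertex 4.363 -2.3 4.918
endloop
endfacet
facet normal -0.633 0.525 -0.569
outer loop
vertex 3.041 -1.201 3.729
vertex 4.007 -1.083 2.764
vertex 2.451 -2.759 2.947
endloop
endfacet
facet normal -0.321 -0.846 -0.425
outer loop
vertex 3.417 -2.64 1.982
vertex 4.739 -3.739 3.171
vertex 2.451 -2.759 2.947
endloop
endfacet
facet normal -0.633 0.525 -0.569
outer loop
vertex 2.451 -2.759 2.947
vertex 4.007 -1.083 2.764
vertex 3.417 -2.64 1.982
endloop
endfacet
facet normal 0.705 0.086 -0.704
outer loop
vertex 3.417 -2.64 1.982
vertex 5.329 -2.181 3.953
vertex 4.739 -3.739 3.171
endloop
endfacet
facet normal 0.705 0.086 -0.704
outer loop
vertex 4.007 -1.083 2.764
vertex 5.329 -2.181 3.953
vertex 3.417 -2.64 1.982
endloop
endfacet
facet normal -0.708 -0.269 0.653
outer loop
vertex -1.05 1.981 -1.488
vertex -1.112 0.88 -2.009
vertex -0.337 1.076 -1.088
endloop
endfacet
facet normal -0.263 0.209 0.942
outer loop
vertex -1.05 1.981 -1.488
vertex -0.337 1.076 -1.088
vertex 0.118 2.201 -1.21
endloop
endfacet
facet normal -0.278 0.796 0.537
outer loop
vertex -1.05 1.981 -1.488
vertex 0.118 2.201 -1.21
vertex -0.376 2.701 -2.207
endloop
endfacet
facet normal -0.731 0.682 -0.003
outer loop
vertex -1.05 1.981 -1.488
vertex -0.376 2.701 -2.207
vertex -1.136 1.884 -2.701
endloop
endfacet
facet normal -0.997 0.024 0.069
outer loop
vertex -1.05 1.981 -1.488
vertex -1.136 1.884 -2.701
vertex -1.112 0.88 -2.009
endloop
endfacet
facet normal 0.396 -0.061 0.916
outer loop
vertex 0.118 2.201 -1.21
vertex -0.337 1.076 -1.088
vertex 0.776 1.236 -1.559
endloop
endfacet
facet normal -0.323 -0.833 0.449
outer loop
vertex -0.337 1.076 -1.088
vertex -1.112 0.88 -2.009
vertex 0.016 0.419 -2.053
endloop
endfacet
facet normal -0.791 -0.360 -0.495
outer loop
vertex -1.112 0.88 -2.009
vertex -1.136 1.884 -2.701
vertex -0.478 0.919 -3.05
endloop
endfacet
facet normal -0.360 0.705 -0.611
outer loop
vertex -1.136 1.884 -2.701
vertex -0.376 2.701 -2.207
vertex -0.023 2.044 -3.172
endloop
endfacet
facet normal 0.374 0.890 0.261
outer loop
vertex -0.376 2.701 -2.207
vertex 0.118 2.201 -1.21
vertex 0.752 2.24 -2.251
endloop
endfacet
facet normal 0.731 -0.682 0.003
outer loop
vertex 0.69 1.139 -2.772
vertex 0.776 1.236 -1.559
vertex 0.016 0.419 -2.053
endloop
endfacet
facet normal 0.278 -0.796 -0.537
outer loop
vertex 0.69 1.139 -2.772
vertex 0.016 0.419 -2.053
vertex -0.478 0.919 -3.05
endloop
endfacet
facet normal 0.263 -0.209 -0.942
outer loop
vertex 0.69 1.139 -2.772
vertex -0.478 0.919 -3.05
vertex -0.023 2.044 -3.172
endloop
endfacet
facet normal 0.708 0.269 -0.653
outer loop
vertex 0.69 1.139 -2.772
vertex -0.023 2.044 -3.172
vertex 0.752 2.24 -2.251
endloop
endfacet
facet normal 0.997 -0.024 -0.069
outer loop
vertex 0.69 1.139 -2.772
vertex 0.752 2.24 -2.251
vertex 0.776 1.236 -1.559
endloop
endfacet
facet normal 0.360 -0.705 0.611
outer loop
vertex 0.016 0.419 -2.053
vertex 0.776 1.236 -1.559
vertex -0.337 1.076 -1.088
endloop
endfacet
facet normal -0.374 -0.890 -0.261
outer loop
vertex -0.478 0.919 -3.05
vertex 0.016 0.419 -2.053
vertex -1.112 0.88 -2.009
endloop
endfacet
facet normal -0.396 0.061 -0.916
outer loop
vertex -0.023 2.044 -3.172
vertex -0.478 0.919 -3.05
vertex -1.136 1.884 -2.701
endloop
endfacet
facet normal 0.323 0.833 -0.449
outer loop
vertex 0.752 2.24 -2.251
vertex -0.023 2.044 -3.172
vertex -0.376 2.701 -2.207
endloop
endfacet
facet normal 0.791 0.360 0.495
outer loop
vertex 0.776 1.236 -1.559
vertex 0.752 2.24 -2.251
vertex 0.118 2.201 -1.21
endloop
endfacet

endsolid


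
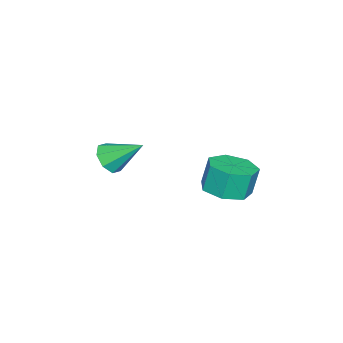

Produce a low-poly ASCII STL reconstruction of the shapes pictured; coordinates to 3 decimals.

solid 
facet normal 0.101 -0.803 -0.588
outer loop
vertex -2.589 -3.859 -3.654
vertex -3.12 -3.608 -4.088
vertex -2.394 -3.534 -4.064
endloop
endfacet
facet normal 0.818 0.192 0.542
outer loop
vertex -2.589 -3.859 -3.654
vertex -2.394 -3.534 -4.064
vertex -3.28 -2.332 -3.152
endloop
endfacet
facet normal 0.101 -0.802 -0.588
outer loop
vertex -2.394 -3.534 -4.064
vertex -3.12 -3.608 -4.088
vertex -2.624 -3.252 -4.488
endloop
endfacet
facet normal 0.795 0.607 -0.028
outer loop
vertex -2.394 -3.534 -4.064
vertex -2.624 -3.252 -4.488
vertex -3.28 -2.332 -3.152
endloop
endfacet
facet normal 0.101 -0.802 -0.589
outer loop
vertex -2.624 -3.252 -4.488
vertex -3.12 -3.608 -4.088
vertex -3.145 -3.179 -4.677
endloop
endfacet
facet normal 0.281 0.849 -0.447
outer loop
vertex -2.624 -3.252 -4.488
vertex -3.145 -3.179 -4.677
vertex -3.28 -2.332 -3.152
endloop
endfacet
facet normal 0.101 -0.802 -0.589
outer loop
vertex -3.145 -3.179 -4.677
vertex -3.12 -3.608 -4.088
vertex -3.651 -3.357 -4.521
endloop
endfacet
facet normal -0.418 0.778 -0.469
outer loop
vertex -3.145 -3.179 -4.677
vertex -3.651 -3.357 -4.521
vertex -3.28 -2.332 -3.152
endloop
endfacet
facet normal 0.100 -0.802 -0.588
outer loop
vertex -3.651 -3.357 -4.521
vertex -3.12 -3.608 -4.088
vertex -3.846 -3.682 -4.111
endloop
endfacet
facet normal -0.897 0.434 -0.082
outer loop
vertex -3.651 -3.357 -4.521
vertex -3.846 -3.682 -4.111
vertex -3.28 -2.332 -3.152
endloop
endfacet
facet normal 0.100 -0.802 -0.588
outer loop
vertex -3.846 -3.682 -4.111
vertex -3.12 -3.608 -4.088
vertex -3.616 -3.964 -3.687
endloop
endfacet
facet normal -0.873 0.020 0.487
outer loop
vertex -3.846 -3.682 -4.111
vertex -3.616 -3.964 -3.687
vertex -3.28 -2.332 -3.152
endloop
endfacet
facet normal 0.101 -0.803 -0.588
outer loop
vertex -3.616 -3.964 -3.687
vertex -3.12 -3.608 -4.088
vertex -3.095 -4.037 -3.498
endloop
endfacet
facet normal -0.360 -0.223 0.906
outer loop
vertex -3.616 -3.964 -3.687
vertex -3.095 -4.037 -3.498
vertex -3.28 -2.332 -3.152
endloop
endfacet
facet normal 0.101 -0.803 -0.588
outer loop
vertex -3.095 -4.037 -3.498
vertex -3.12 -3.608 -4.088
vertex -2.589 -3.859 -3.654
endloop
endfacet
facet normal 0.340 -0.152 0.928
outer loop
vertex -3.095 -4.037 -3.498
vertex -2.589 -3.859 -3.654
vertex -3.28 -2.332 -3.152
endloop
endfacet
facet normal 0.200 -0.150 -0.968
outer loop
vertex -2.425 0.326 -4.311
vertex -3.14 0.92 -4.551
vertex -2.216 1.128 -4.392
endloop
endfacet
facet normal 0.947 -0.224 0.230
outer loop
vertex -2.425 0.326 -4.311
vertex -2.216 1.128 -4.392
vertex -2.665 0.507 -3.149
endloop
endfacet
facet normal 0.947 -0.222 0.231
outer loop
vertex -2.665 0.507 -3.149
vertex -2.216 1.128 -4.392
vertex -2.457 1.309 -3.231
endloop
endfacet
facet normal -0.200 0.151 0.968
outer loop
vertex -2.665 0.507 -3.149
vertex -2.457 1.309 -3.231
vertex -3.38 1.1 -3.389
endloop
endfacet
facet normal 0.200 -0.150 -0.968
outer loop
vertex -2.216 1.128 -4.392
vertex -3.14 0.92 -4.551
vertex -2.703 1.774 -4.593
endloop
endfacet
facet normal 0.786 0.614 0.068
outer loop
vertex -2.216 1.128 -4.392
vertex -2.703 1.774 -4.593
vertex -2.457 1.309 -3.231
endloop
endfacet
facet normal 0.786 0.615 0.068
outer loop
vertex -2.457 1.309 -3.231
vertex -2.703 1.774 -4.593
vertex -2.944 1.954 -3.432
endloop
endfacet
facet normal -0.200 0.151 0.968
outer loop
vertex -2.457 1.309 -3.231
vertex -2.944 1.954 -3.432
vertex -3.38 1.1 -3.389
endloop
endfacet
facet normal 0.201 -0.151 -0.968
outer loop
vertex -2.703 1.774 -4.593
vertex -3.14 0.92 -4.551
vertex -3.519 1.776 -4.763
endloop
endfacet
facet normal 0.033 0.989 -0.146
outer loop
vertex -2.703 1.774 -4.593
vertex -3.519 1.776 -4.763
vertex -2.944 1.954 -3.432
endloop
endfacet
facet normal 0.034 0.989 -0.147
outer loop
vertex -2.944 1.954 -3.432
vertex -3.519 1.776 -4.763
vertex -3.759 1.957 -3.601
endloop
endfacet
facet normal -0.200 0.151 0.968
outer loop
vertex -2.944 1.954 -3.432
vertex -3.759 1.957 -3.601
vertex -3.38 1.1 -3.389
endloop
endfacet
facet normal 0.200 -0.151 -0.968
outer loop
vertex -3.519 1.776 -4.763
vertex -3.14 0.92 -4.551
vertex -4.049 1.133 -4.772
endloop
endfacet
facet normal -0.745 0.618 -0.250
outer loop
vertex -3.519 1.776 -4.763
vertex -4.049 1.133 -4.772
vertex -3.759 1.957 -3.601
endloop
endfacet
facet normal -0.745 0.618 -0.250
outer loop
vertex -3.759 1.957 -3.601
vertex -4.049 1.133 -4.772
vertex -4.289 1.314 -3.61
endloop
endfacet
facet normal -0.200 0.151 0.968
outer loop
vertex -3.759 1.957 -3.601
vertex -4.289 1.314 -3.61
vertex -3.38 1.1 -3.389
endloop
endfacet
facet normal 0.200 -0.151 -0.968
outer loop
vertex -4.049 1.133 -4.772
vertex -3.14 0.92 -4.551
vertex -3.895 0.33 -4.615
endloop
endfacet
facet normal -0.962 -0.217 -0.165
outer loop
vertex -4.049 1.133 -4.772
vertex -3.895 0.33 -4.615
vertex -4.289 1.314 -3.61
endloop
endfacet
facet normal -0.962 -0.217 -0.165
outer loop
vertex -4.289 1.314 -3.61
vertex -3.895 0.33 -4.615
vertex -4.135 0.511 -3.453
endloop
endfacet
facet normal -0.200 0.151 0.968
outer loop
vertex -4.289 1.314 -3.61
vertex -4.135 0.511 -3.453
vertex -3.38 1.1 -3.389
endloop
endfacet
facet normal 0.200 -0.151 -0.968
outer loop
vertex -3.895 0.33 -4.615
vertex -3.14 0.92 -4.551
vertex -3.172 -0.029 -4.41
endloop
endfacet
facet normal -0.454 -0.890 0.045
outer loop
vertex -3.895 0.33 -4.615
vertex -3.172 -0.029 -4.41
vertex -4.135 0.511 -3.453
endloop
endfacet
facet normal -0.455 -0.889 0.044
outer loop
vertex -4.135 0.511 -3.453
vertex -3.172 -0.029 -4.41
vertex -3.412 0.151 -3.248
endloop
endfacet
facet normal -0.200 0.151 0.968
outer loop
vertex -4.135 0.511 -3.453
vertex -3.412 0.151 -3.248
vertex -3.38 1.1 -3.389
endloop
endfacet
facet normal 0.200 -0.151 -0.968
outer loop
vertex -3.172 -0.029 -4.41
vertex -3.14 0.92 -4.551
vertex -2.425 0.326 -4.311
endloop
endfacet
facet normal 0.395 -0.892 0.220
outer loop
vertex -3.172 -0.029 -4.41
vertex -2.425 0.326 -4.311
vertex -3.412 0.151 -3.248
endloop
endfacet
facet normal 0.396 -0.892 0.221
outer loop
vertex -3.412 0.151 -3.248
vertex -2.425 0.326 -4.311
vertex -2.665 0.507 -3.149
endloop
endfacet
facet normal -0.200 0.151 0.968
outer loop
vertex -3.412 0.151 -3.248
vertex -2.665 0.507 -3.149
vertex -3.38 1.1 -3.389
endloop
endfacet

endsolid


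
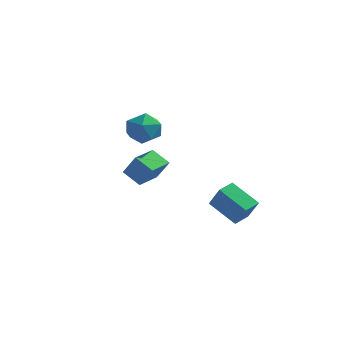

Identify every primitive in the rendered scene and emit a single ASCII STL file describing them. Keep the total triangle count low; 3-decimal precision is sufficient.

solid 
facet normal -0.827 0.089 0.556
outer loop
vertex 1.382 1.853 -1.162
vertex 1.614 2.817 -0.971
vertex 0.596 2.287 -2.401
endloop
endfacet
facet normal -0.229 -0.955 -0.189
outer loop
vertex 2.126 2.123 -3.429
vertex 1.382 1.853 -1.162
vertex 0.596 2.287 -2.401
endloop
endfacet
facet normal -0.827 0.089 0.556
outer loop
vertex 0.596 2.287 -2.401
vertex 1.614 2.817 -0.971
vertex 0.828 3.251 -2.21
endloop
endfacet
facet normal -0.514 0.284 -0.810
outer loop
vertex 0.828 3.251 -2.21
vertex 2.126 2.123 -3.429
vertex 0.596 2.287 -2.401
endloop
endfacet
facet normal 0.514 -0.284 0.810
outer loop
vertex 1.382 1.853 -1.162
vertex 3.144 2.653 -1.999
vertex 1.614 2.817 -0.971
endloop
endfacet
facet normal -0.229 -0.955 -0.189
outer loop
vertex 2.912 1.689 -2.19
vertex 1.382 1.853 -1.162
vertex 2.126 2.123 -3.429
endloop
endfacet
facet normal 0.514 -0.284 0.810
outer loop
vertex 2.912 1.689 -2.19
vertex 3.144 2.653 -1.999
vertex 1.382 1.853 -1.162
endloop
endfacet
facet normal 0.229 0.955 0.189
outer loop
vertex 1.614 2.817 -0.971
vertex 3.144 2.653 -1.999
vertex 0.828 3.251 -2.21
endloop
endfacet
facet normal -0.514 0.284 -0.810
outer loop
vertex 2.358 3.087 -3.238
vertex 2.126 2.123 -3.429
vertex 0.828 3.251 -2.21
endloop
endfacet
facet normal 0.229 0.955 0.189
outer loop
vertex 0.828 3.251 -2.21
vertex 3.144 2.653 -1.999
vertex 2.358 3.087 -3.238
endloop
endfacet
facet normal 0.827 -0.089 -0.556
outer loop
vertex 2.358 3.087 -3.238
vertex 2.912 1.689 -2.19
vertex 2.126 2.123 -3.429
endloop
endfacet
facet normal 0.827 -0.089 -0.556
outer loop
vertex 3.144 2.653 -1.999
vertex 2.912 1.689 -2.19
vertex 2.358 3.087 -3.238
endloop
endfacet
facet normal -0.555 0.099 -0.826
outer loop
vertex -3.554 1.017 -0.566
vertex -3.388 2.487 -0.501
vertex -2.565 0.935 -1.24
endloop
endfacet
facet normal -0.112 -0.993 -0.044
outer loop
vertex -1.772 0.793 -0.059
vertex -3.554 1.017 -0.566
vertex -2.565 0.935 -1.24
endloop
endfacet
facet normal -0.555 0.099 -0.826
outer loop
vertex -2.565 0.935 -1.24
vertex -3.388 2.487 -0.501
vertex -2.399 2.405 -1.175
endloop
endfacet
facet normal 0.824 -0.068 -0.562
outer loop
vertex -2.399 2.405 -1.175
vertex -1.772 0.793 -0.059
vertex -2.565 0.935 -1.24
endloop
endfacet
facet normal -0.824 0.068 0.562
outer loop
vertex -3.554 1.017 -0.566
vertex -2.595 2.345 0.68
vertex -3.388 2.487 -0.501
endloop
endfacet
facet normal -0.112 -0.993 -0.044
outer loop
vertex -2.761 0.875 0.615
vertex -3.554 1.017 -0.566
vertex -1.772 0.793 -0.059
endloop
endfacet
facet normal -0.824 0.068 0.562
outer loop
vertex -2.761 0.875 0.615
vertex -2.595 2.345 0.68
vertex -3.554 1.017 -0.566
endloop
endfacet
facet normal 0.112 0.993 0.044
outer loop
vertex -3.388 2.487 -0.501
vertex -2.595 2.345 0.68
vertex -2.399 2.405 -1.175
endloop
endfacet
facet normal 0.824 -0.068 -0.562
outer loop
vertex -1.606 2.263 0.006
vertex -1.772 0.793 -0.059
vertex -2.399 2.405 -1.175
endloop
endfacet
facet normal 0.112 0.993 0.044
outer loop
vertex -2.399 2.405 -1.175
vertex -2.595 2.345 0.68
vertex -1.606 2.263 0.006
endloop
endfacet
facet normal 0.555 -0.099 0.826
outer loop
vertex -1.606 2.263 0.006
vertex -2.761 0.875 0.615
vertex -1.772 0.793 -0.059
endloop
endfacet
facet normal 0.555 -0.099 0.826
outer loop
vertex -2.595 2.345 0.68
vertex -2.761 0.875 0.615
vertex -1.606 2.263 0.006
endloop
endfacet
facet normal -0.340 0.934 0.111
outer loop
vertex -1.175 -0.947 3.213
vertex -1.541 -1.19 4.133
vertex -0.59 -0.833 4.041
endloop
endfacet
facet normal 0.243 0.923 -0.299
outer loop
vertex -1.175 -0.947 3.213
vertex -0.59 -0.833 4.041
vertex -0.191 -1.216 3.184
endloop
endfacet
facet normal 0.111 0.499 -0.859
outer loop
vertex -1.175 -0.947 3.213
vertex -0.191 -1.216 3.184
vertex -0.895 -1.811 2.747
endloop
endfacet
facet normal -0.553 0.250 -0.795
outer loop
vertex -1.175 -0.947 3.213
vertex -0.895 -1.811 2.747
vertex -1.73 -1.794 3.333
endloop
endfacet
facet normal -0.833 0.518 -0.194
outer loop
vertex -1.175 -0.947 3.213
vertex -1.73 -1.794 3.333
vertex -1.541 -1.19 4.133
endloop
endfacet
facet normal 0.773 0.629 0.079
outer loop
vertex -0.191 -1.216 3.184
vertex -0.59 -0.833 4.041
vertex 0.05 -1.626 4.087
endloop
endfacet
facet normal -0.171 0.648 0.742
outer loop
vertex -0.59 -0.833 4.041
vertex -1.541 -1.19 4.133
vertex -0.785 -1.609 4.673
endloop
endfacet
facet normal -0.969 -0.025 0.247
outer loop
vertex -1.541 -1.19 4.133
vertex -1.73 -1.794 3.333
vertex -1.489 -2.204 4.236
endloop
endfacet
facet normal -0.517 -0.459 -0.723
outer loop
vertex -1.73 -1.794 3.333
vertex -0.895 -1.811 2.747
vertex -1.09 -2.587 3.379
endloop
endfacet
facet normal 0.560 -0.055 -0.827
outer loop
vertex -0.895 -1.811 2.747
vertex -0.191 -1.216 3.184
vertex -0.139 -2.23 3.287
endloop
endfacet
facet normal 0.553 -0.250 0.795
outer loop
vertex -0.505 -2.473 4.207
vertex 0.05 -1.626 4.087
vertex -0.785 -1.609 4.673
endloop
endfacet
facet normal -0.111 -0.499 0.859
outer loop
vertex -0.505 -2.473 4.207
vertex -0.785 -1.609 4.673
vertex -1.489 -2.204 4.236
endloop
endfacet
facet normal -0.243 -0.923 0.299
outer loop
vertex -0.505 -2.473 4.207
vertex -1.489 -2.204 4.236
vertex -1.09 -2.587 3.379
endloop
endfacet
facet normal 0.340 -0.934 -0.111
outer loop
vertex -0.505 -2.473 4.207
vertex -1.09 -2.587 3.379
vertex -0.139 -2.23 3.287
endloop
endfacet
facet normal 0.833 -0.518 0.194
outer loop
vertex -0.505 -2.473 4.207
vertex -0.139 -2.23 3.287
vertex 0.05 -1.626 4.087
endloop
endfacet
facet normal 0.517 0.459 0.723
outer loop
vertex -0.785 -1.609 4.673
vertex 0.05 -1.626 4.087
vertex -0.59 -0.833 4.041
endloop
endfacet
facet normal -0.560 0.055 0.827
outer loop
vertex -1.489 -2.204 4.236
vertex -0.785 -1.609 4.673
vertex -1.541 -1.19 4.133
endloop
endfacet
facet normal -0.773 -0.629 -0.079
outer loop
vertex -1.09 -2.587 3.379
vertex -1.489 -2.204 4.236
vertex -1.73 -1.794 3.333
endloop
endfacet
facet normal 0.171 -0.648 -0.742
outer loop
vertex -0.139 -2.23 3.287
vertex -1.09 -2.587 3.379
vertex -0.895 -1.811 2.747
endloop
endfacet
facet normal 0.969 0.025 -0.247
outer loop
vertex 0.05 -1.626 4.087
vertex -0.139 -2.23 3.287
vertex -0.191 -1.216 3.184
endloop
endfacet

endsolid


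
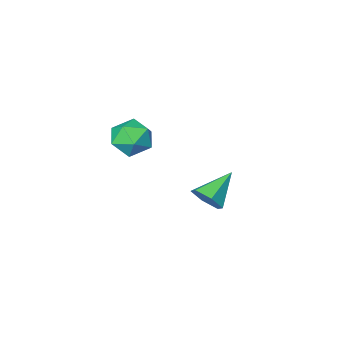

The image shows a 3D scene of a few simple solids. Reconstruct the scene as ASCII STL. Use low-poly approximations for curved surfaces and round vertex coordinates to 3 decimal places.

solid 
facet normal 0.822 0.209 -0.529
outer loop
vertex -1.155 -1.606 -2.068
vertex -1.553 -1.503 -2.646
vertex -1.412 -0.96 -2.212
endloop
endfacet
facet normal 0.094 0.252 0.963
outer loop
vertex -1.155 -1.606 -2.068
vertex -1.412 -0.96 -2.212
vertex -2.787 -1.817 -1.854
endloop
endfacet
facet normal 0.822 0.209 -0.529
outer loop
vertex -1.412 -0.96 -2.212
vertex -1.553 -1.503 -2.646
vertex -1.81 -0.857 -2.79
endloop
endfacet
facet normal -0.399 0.815 0.420
outer loop
vertex -1.412 -0.96 -2.212
vertex -1.81 -0.857 -2.79
vertex -2.787 -1.817 -1.854
endloop
endfacet
facet normal 0.823 0.210 -0.528
outer loop
vertex -1.81 -0.857 -2.79
vertex -1.553 -1.503 -2.646
vertex -1.951 -1.4 -3.225
endloop
endfacet
facet normal -0.805 0.484 -0.343
outer loop
vertex -1.81 -0.857 -2.79
vertex -1.951 -1.4 -3.225
vertex -2.787 -1.817 -1.854
endloop
endfacet
facet normal 0.823 0.210 -0.528
outer loop
vertex -1.951 -1.4 -3.225
vertex -1.553 -1.503 -2.646
vertex -1.694 -2.046 -3.081
endloop
endfacet
facet normal -0.718 -0.411 -0.562
outer loop
vertex -1.951 -1.4 -3.225
vertex -1.694 -2.046 -3.081
vertex -2.787 -1.817 -1.854
endloop
endfacet
facet normal 0.822 0.210 -0.529
outer loop
vertex -1.694 -2.046 -3.081
vertex -1.553 -1.503 -2.646
vertex -1.296 -2.149 -2.503
endloop
endfacet
facet normal -0.225 -0.974 -0.019
outer loop
vertex -1.694 -2.046 -3.081
vertex -1.296 -2.149 -2.503
vertex -2.787 -1.817 -1.854
endloop
endfacet
facet normal 0.822 0.210 -0.529
outer loop
vertex -1.296 -2.149 -2.503
vertex -1.553 -1.503 -2.646
vertex -1.155 -1.606 -2.068
endloop
endfacet
facet normal 0.181 -0.643 0.744
outer loop
vertex -1.296 -2.149 -2.503
vertex -1.155 -1.606 -2.068
vertex -2.787 -1.817 -1.854
endloop
endfacet
facet normal -0.192 0.029 0.981
outer loop
vertex 1.138 -0.895 2.323
vertex 1.191 -1.723 2.358
vertex 1.869 -1.258 2.477
endloop
endfacet
facet normal 0.146 0.621 0.770
outer loop
vertex 1.138 -0.895 2.323
vertex 1.869 -1.258 2.477
vertex 1.828 -0.608 1.961
endloop
endfacet
facet normal -0.249 0.932 0.264
outer loop
vertex 1.138 -0.895 2.323
vertex 1.828 -0.608 1.961
vertex 1.125 -0.672 1.523
endloop
endfacet
facet normal -0.831 0.532 0.162
outer loop
vertex 1.138 -0.895 2.323
vertex 1.125 -0.672 1.523
vertex 0.732 -1.361 1.768
endloop
endfacet
facet normal -0.797 -0.025 0.604
outer loop
vertex 1.138 -0.895 2.323
vertex 0.732 -1.361 1.768
vertex 1.191 -1.723 2.358
endloop
endfacet
facet normal 0.768 0.427 0.477
outer loop
vertex 1.828 -0.608 1.961
vertex 1.869 -1.258 2.477
vertex 2.308 -1.259 1.772
endloop
endfacet
facet normal 0.220 -0.531 0.818
outer loop
vertex 1.869 -1.258 2.477
vertex 1.191 -1.723 2.358
vertex 1.915 -1.948 2.017
endloop
endfacet
facet normal -0.757 -0.619 0.209
outer loop
vertex 1.191 -1.723 2.358
vertex 0.732 -1.361 1.768
vertex 1.212 -2.012 1.579
endloop
endfacet
facet normal -0.814 0.284 -0.507
outer loop
vertex 0.732 -1.361 1.768
vertex 1.125 -0.672 1.523
vertex 1.171 -1.362 1.063
endloop
endfacet
facet normal 0.128 0.931 -0.342
outer loop
vertex 1.125 -0.672 1.523
vertex 1.828 -0.608 1.961
vertex 1.849 -0.897 1.182
endloop
endfacet
facet normal 0.831 -0.532 -0.162
outer loop
vertex 1.902 -1.725 1.217
vertex 2.308 -1.259 1.772
vertex 1.915 -1.948 2.017
endloop
endfacet
facet normal 0.249 -0.932 -0.264
outer loop
vertex 1.902 -1.725 1.217
vertex 1.915 -1.948 2.017
vertex 1.212 -2.012 1.579
endloop
endfacet
facet normal -0.146 -0.621 -0.770
outer loop
vertex 1.902 -1.725 1.217
vertex 1.212 -2.012 1.579
vertex 1.171 -1.362 1.063
endloop
endfacet
facet normal 0.192 -0.029 -0.981
outer loop
vertex 1.902 -1.725 1.217
vertex 1.171 -1.362 1.063
vertex 1.849 -0.897 1.182
endloop
endfacet
facet normal 0.797 0.025 -0.604
outer loop
vertex 1.902 -1.725 1.217
vertex 1.849 -0.897 1.182
vertex 2.308 -1.259 1.772
endloop
endfacet
facet normal 0.814 -0.284 0.507
outer loop
vertex 1.915 -1.948 2.017
vertex 2.308 -1.259 1.772
vertex 1.869 -1.258 2.477
endloop
endfacet
facet normal -0.128 -0.931 0.342
outer loop
vertex 1.212 -2.012 1.579
vertex 1.915 -1.948 2.017
vertex 1.191 -1.723 2.358
endloop
endfacet
facet normal -0.768 -0.427 -0.477
outer loop
vertex 1.171 -1.362 1.063
vertex 1.212 -2.012 1.579
vertex 0.732 -1.361 1.768
endloop
endfacet
facet normal -0.220 0.531 -0.818
outer loop
vertex 1.849 -0.897 1.182
vertex 1.171 -1.362 1.063
vertex 1.125 -0.672 1.523
endloop
endfacet
facet normal 0.757 0.619 -0.209
outer loop
vertex 2.308 -1.259 1.772
vertex 1.849 -0.897 1.182
vertex 1.828 -0.608 1.961
endloop
endfacet

endsolid


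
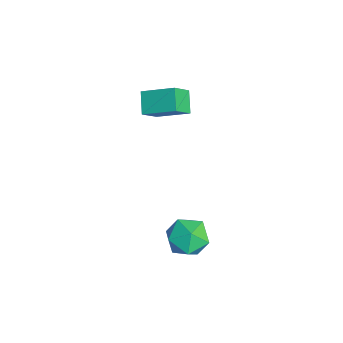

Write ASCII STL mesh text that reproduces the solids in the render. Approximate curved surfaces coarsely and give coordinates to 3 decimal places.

solid 
facet normal -0.719 0.242 0.652
outer loop
vertex 1.735 3.291 -3.694
vertex 2.31 2.712 -2.845
vertex 2.527 3.854 -3.03
endloop
endfacet
facet normal -0.652 0.743 0.148
outer loop
vertex 1.735 3.291 -3.694
vertex 2.527 3.854 -3.03
vertex 2.486 4.049 -4.191
endloop
endfacet
facet normal -0.759 0.433 -0.486
outer loop
vertex 1.735 3.291 -3.694
vertex 2.486 4.049 -4.191
vertex 2.244 3.028 -4.723
endloop
endfacet
facet normal -0.891 -0.258 -0.375
outer loop
vertex 1.735 3.291 -3.694
vertex 2.244 3.028 -4.723
vertex 2.134 2.201 -3.892
endloop
endfacet
facet normal -0.866 -0.377 0.329
outer loop
vertex 1.735 3.291 -3.694
vertex 2.134 2.201 -3.892
vertex 2.31 2.712 -2.845
endloop
endfacet
facet normal 0.018 0.986 0.165
outer loop
vertex 2.486 4.049 -4.191
vertex 2.527 3.854 -3.03
vertex 3.526 3.939 -3.648
endloop
endfacet
facet normal -0.088 0.176 0.980
outer loop
vertex 2.527 3.854 -3.03
vertex 2.31 2.712 -2.845
vertex 3.416 3.112 -2.817
endloop
endfacet
facet normal -0.327 -0.827 0.458
outer loop
vertex 2.31 2.712 -2.845
vertex 2.134 2.201 -3.892
vertex 3.174 2.091 -3.349
endloop
endfacet
facet normal -0.367 -0.635 -0.680
outer loop
vertex 2.134 2.201 -3.892
vertex 2.244 3.028 -4.723
vertex 3.133 2.286 -4.51
endloop
endfacet
facet normal -0.154 0.485 -0.861
outer loop
vertex 2.244 3.028 -4.723
vertex 2.486 4.049 -4.191
vertex 3.35 3.428 -4.695
endloop
endfacet
facet normal 0.891 0.258 0.375
outer loop
vertex 3.925 2.849 -3.846
vertex 3.526 3.939 -3.648
vertex 3.416 3.112 -2.817
endloop
endfacet
facet normal 0.759 -0.433 0.486
outer loop
vertex 3.925 2.849 -3.846
vertex 3.416 3.112 -2.817
vertex 3.174 2.091 -3.349
endloop
endfacet
facet normal 0.652 -0.743 -0.148
outer loop
vertex 3.925 2.849 -3.846
vertex 3.174 2.091 -3.349
vertex 3.133 2.286 -4.51
endloop
endfacet
facet normal 0.719 -0.242 -0.652
outer loop
vertex 3.925 2.849 -3.846
vertex 3.133 2.286 -4.51
vertex 3.35 3.428 -4.695
endloop
endfacet
facet normal 0.866 0.377 -0.329
outer loop
vertex 3.925 2.849 -3.846
vertex 3.35 3.428 -4.695
vertex 3.526 3.939 -3.648
endloop
endfacet
facet normal 0.367 0.635 0.680
outer loop
vertex 3.416 3.112 -2.817
vertex 3.526 3.939 -3.648
vertex 2.527 3.854 -3.03
endloop
endfacet
facet normal 0.154 -0.485 0.861
outer loop
vertex 3.174 2.091 -3.349
vertex 3.416 3.112 -2.817
vertex 2.31 2.712 -2.845
endloop
endfacet
facet normal -0.018 -0.986 -0.165
outer loop
vertex 3.133 2.286 -4.51
vertex 3.174 2.091 -3.349
vertex 2.134 2.201 -3.892
endloop
endfacet
facet normal 0.088 -0.176 -0.980
outer loop
vertex 3.35 3.428 -4.695
vertex 3.133 2.286 -4.51
vertex 2.244 3.028 -4.723
endloop
endfacet
facet normal 0.327 0.827 -0.458
outer loop
vertex 3.526 3.939 -3.648
vertex 3.35 3.428 -4.695
vertex 2.486 4.049 -4.191
endloop
endfacet
facet normal -0.425 0.581 -0.694
outer loop
vertex -2.42 4.265 2.108
vertex -1.406 4.111 1.359
vertex -3.192 2.808 1.361
endloop
endfacet
facet normal -0.799 0.121 0.589
outer loop
vertex -2.594 1.989 2.341
vertex -2.42 4.265 2.108
vertex -3.192 2.808 1.361
endloop
endfacet
facet normal -0.424 0.581 -0.695
outer loop
vertex -3.192 2.808 1.361
vertex -1.406 4.111 1.359
vertex -2.178 2.654 0.613
endloop
endfacet
facet normal -0.427 -0.805 -0.412
outer loop
vertex -2.178 2.654 0.613
vertex -2.594 1.989 2.341
vertex -3.192 2.808 1.361
endloop
endfacet
facet normal 0.427 0.805 0.412
outer loop
vertex -2.42 4.265 2.108
vertex -0.808 3.292 2.339
vertex -1.406 4.111 1.359
endloop
endfacet
facet normal -0.799 0.121 0.589
outer loop
vertex -1.822 3.446 3.087
vertex -2.42 4.265 2.108
vertex -2.594 1.989 2.341
endloop
endfacet
facet normal 0.427 0.805 0.413
outer loop
vertex -1.822 3.446 3.087
vertex -0.808 3.292 2.339
vertex -2.42 4.265 2.108
endloop
endfacet
facet normal 0.799 -0.122 -0.589
outer loop
vertex -1.406 4.111 1.359
vertex -0.808 3.292 2.339
vertex -2.178 2.654 0.613
endloop
endfacet
facet normal -0.427 -0.805 -0.412
outer loop
vertex -1.58 1.835 1.592
vertex -2.594 1.989 2.341
vertex -2.178 2.654 0.613
endloop
endfacet
facet normal 0.799 -0.121 -0.589
outer loop
vertex -2.178 2.654 0.613
vertex -0.808 3.292 2.339
vertex -1.58 1.835 1.592
endloop
endfacet
facet normal 0.425 -0.581 0.695
outer loop
vertex -1.58 1.835 1.592
vertex -1.822 3.446 3.087
vertex -2.594 1.989 2.341
endloop
endfacet
facet normal 0.424 -0.581 0.695
outer loop
vertex -0.808 3.292 2.339
vertex -1.822 3.446 3.087
vertex -1.58 1.835 1.592
endloop
endfacet

endsolid


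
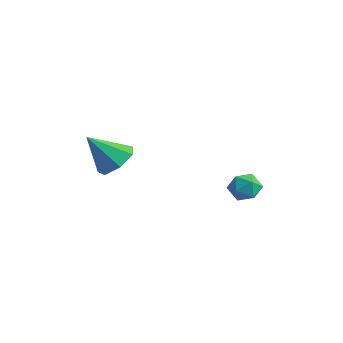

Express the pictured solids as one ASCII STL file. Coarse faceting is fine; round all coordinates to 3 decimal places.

solid 
facet normal -0.556 0.219 0.802
outer loop
vertex 2.334 -0.236 -2.142
vertex 2.785 -0.763 -1.685
vertex 3.012 0.033 -1.745
endloop
endfacet
facet normal -0.518 0.777 0.358
outer loop
vertex 2.334 -0.236 -2.142
vertex 3.012 0.033 -1.745
vertex 2.857 0.287 -2.521
endloop
endfacet
facet normal -0.772 0.571 -0.277
outer loop
vertex 2.334 -0.236 -2.142
vertex 2.857 0.287 -2.521
vertex 2.534 -0.353 -2.94
endloop
endfacet
facet normal -0.968 -0.113 -0.226
outer loop
vertex 2.334 -0.236 -2.142
vertex 2.534 -0.353 -2.94
vertex 2.489 -1.002 -2.423
endloop
endfacet
facet normal -0.834 -0.331 0.442
outer loop
vertex 2.334 -0.236 -2.142
vertex 2.489 -1.002 -2.423
vertex 2.785 -0.763 -1.685
endloop
endfacet
facet normal 0.171 0.946 0.276
outer loop
vertex 2.857 0.287 -2.521
vertex 3.012 0.033 -1.745
vertex 3.631 0.082 -2.297
endloop
endfacet
facet normal 0.107 0.044 0.993
outer loop
vertex 3.012 0.033 -1.745
vertex 2.785 -0.763 -1.685
vertex 3.586 -0.567 -1.78
endloop
endfacet
facet normal -0.343 -0.845 0.411
outer loop
vertex 2.785 -0.763 -1.685
vertex 2.489 -1.002 -2.423
vertex 3.263 -1.207 -2.199
endloop
endfacet
facet normal -0.557 -0.494 -0.668
outer loop
vertex 2.489 -1.002 -2.423
vertex 2.534 -0.353 -2.94
vertex 3.108 -0.953 -2.975
endloop
endfacet
facet normal -0.239 0.613 -0.753
outer loop
vertex 2.534 -0.353 -2.94
vertex 2.857 0.287 -2.521
vertex 3.335 -0.157 -3.035
endloop
endfacet
facet normal 0.968 0.113 0.226
outer loop
vertex 3.786 -0.684 -2.578
vertex 3.631 0.082 -2.297
vertex 3.586 -0.567 -1.78
endloop
endfacet
facet normal 0.772 -0.571 0.277
outer loop
vertex 3.786 -0.684 -2.578
vertex 3.586 -0.567 -1.78
vertex 3.263 -1.207 -2.199
endloop
endfacet
facet normal 0.518 -0.777 -0.358
outer loop
vertex 3.786 -0.684 -2.578
vertex 3.263 -1.207 -2.199
vertex 3.108 -0.953 -2.975
endloop
endfacet
facet normal 0.556 -0.219 -0.802
outer loop
vertex 3.786 -0.684 -2.578
vertex 3.108 -0.953 -2.975
vertex 3.335 -0.157 -3.035
endloop
endfacet
facet normal 0.834 0.331 -0.442
outer loop
vertex 3.786 -0.684 -2.578
vertex 3.335 -0.157 -3.035
vertex 3.631 0.082 -2.297
endloop
endfacet
facet normal 0.557 0.494 0.668
outer loop
vertex 3.586 -0.567 -1.78
vertex 3.631 0.082 -2.297
vertex 3.012 0.033 -1.745
endloop
endfacet
facet normal 0.239 -0.613 0.753
outer loop
vertex 3.263 -1.207 -2.199
vertex 3.586 -0.567 -1.78
vertex 2.785 -0.763 -1.685
endloop
endfacet
facet normal -0.171 -0.946 -0.276
outer loop
vertex 3.108 -0.953 -2.975
vertex 3.263 -1.207 -2.199
vertex 2.489 -1.002 -2.423
endloop
endfacet
facet normal -0.107 -0.044 -0.993
outer loop
vertex 3.335 -0.157 -3.035
vertex 3.108 -0.953 -2.975
vertex 2.534 -0.353 -2.94
endloop
endfacet
facet normal 0.343 0.845 -0.411
outer loop
vertex 3.631 0.082 -2.297
vertex 3.335 -0.157 -3.035
vertex 2.857 0.287 -2.521
endloop
endfacet
facet normal 0.442 0.475 -0.761
outer loop
vertex -1.759 -2.596 -1.423
vertex -2.598 -2.835 -2.06
vertex -2.453 -1.967 -1.434
endloop
endfacet
facet normal 0.260 0.303 0.917
outer loop
vertex -1.759 -2.596 -1.423
vertex -2.453 -1.967 -1.434
vertex -3.482 -3.785 -0.54
endloop
endfacet
facet normal 0.442 0.475 -0.761
outer loop
vertex -2.453 -1.967 -1.434
vertex -2.598 -2.835 -2.06
vertex -3.256 -1.991 -1.916
endloop
endfacet
facet normal -0.431 0.583 0.689
outer loop
vertex -2.453 -1.967 -1.434
vertex -3.256 -1.991 -1.916
vertex -3.482 -3.785 -0.54
endloop
endfacet
facet normal 0.443 0.475 -0.760
outer loop
vertex -3.256 -1.991 -1.916
vertex -2.598 -2.835 -2.06
vertex -3.563 -2.65 -2.507
endloop
endfacet
facet normal -0.944 0.267 0.193
outer loop
vertex -3.256 -1.991 -1.916
vertex -3.563 -2.65 -2.507
vertex -3.482 -3.785 -0.54
endloop
endfacet
facet normal 0.443 0.476 -0.760
outer loop
vertex -3.563 -2.65 -2.507
vertex -2.598 -2.835 -2.06
vertex -3.143 -3.448 -2.762
endloop
endfacet
facet normal -0.892 -0.406 -0.198
outer loop
vertex -3.563 -2.65 -2.507
vertex -3.143 -3.448 -2.762
vertex -3.482 -3.785 -0.54
endloop
endfacet
facet normal 0.443 0.476 -0.760
outer loop
vertex -3.143 -3.448 -2.762
vertex -2.598 -2.835 -2.06
vertex -2.312 -3.784 -2.488
endloop
endfacet
facet normal -0.314 -0.930 -0.189
outer loop
vertex -3.143 -3.448 -2.762
vertex -2.312 -3.784 -2.488
vertex -3.482 -3.785 -0.54
endloop
endfacet
facet normal 0.442 0.476 -0.760
outer loop
vertex -2.312 -3.784 -2.488
vertex -2.598 -2.835 -2.06
vertex -1.696 -3.405 -1.892
endloop
endfacet
facet normal 0.355 -0.911 0.213
outer loop
vertex -2.312 -3.784 -2.488
vertex -1.696 -3.405 -1.892
vertex -3.482 -3.785 -0.54
endloop
endfacet
facet normal 0.442 0.475 -0.761
outer loop
vertex -1.696 -3.405 -1.892
vertex -2.598 -2.835 -2.06
vertex -1.759 -2.596 -1.423
endloop
endfacet
facet normal 0.610 -0.361 0.705
outer loop
vertex -1.696 -3.405 -1.892
vertex -1.759 -2.596 -1.423
vertex -3.482 -3.785 -0.54
endloop
endfacet

endsolid


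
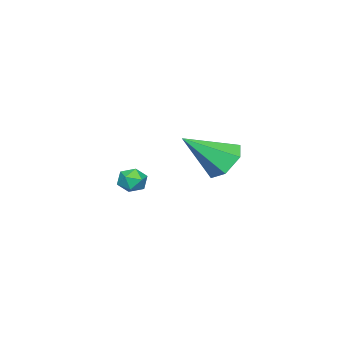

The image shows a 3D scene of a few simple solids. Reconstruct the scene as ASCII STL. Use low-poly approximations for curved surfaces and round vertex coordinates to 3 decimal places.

solid 
facet normal 0.429 0.458 0.779
outer loop
vertex 0.157 -0.578 0.144
vertex -0.115 -1.021 0.554
vertex 0.483 -1.135 0.292
endloop
endfacet
facet normal 0.824 0.533 0.190
outer loop
vertex 0.157 -0.578 0.144
vertex 0.483 -1.135 0.292
vertex 0.48 -0.908 -0.331
endloop
endfacet
facet normal 0.423 0.853 -0.305
outer loop
vertex 0.157 -0.578 0.144
vertex 0.48 -0.908 -0.331
vertex -0.12 -0.654 -0.453
endloop
endfacet
facet normal -0.219 0.975 -0.022
outer loop
vertex 0.157 -0.578 0.144
vertex -0.12 -0.654 -0.453
vertex -0.487 -0.724 0.094
endloop
endfacet
facet normal -0.216 0.731 0.647
outer loop
vertex 0.157 -0.578 0.144
vertex -0.487 -0.724 0.094
vertex -0.115 -1.021 0.554
endloop
endfacet
facet normal 0.992 -0.120 -0.049
outer loop
vertex 0.48 -0.908 -0.331
vertex 0.483 -1.135 0.292
vertex 0.407 -1.556 -0.214
endloop
endfacet
facet normal 0.351 -0.241 0.905
outer loop
vertex 0.483 -1.135 0.292
vertex -0.115 -1.021 0.554
vertex 0.04 -1.626 0.333
endloop
endfacet
facet normal -0.693 0.203 0.692
outer loop
vertex -0.115 -1.021 0.554
vertex -0.487 -0.724 0.094
vertex -0.56 -1.372 0.211
endloop
endfacet
facet normal -0.699 0.598 -0.392
outer loop
vertex -0.487 -0.724 0.094
vertex -0.12 -0.654 -0.453
vertex -0.563 -1.145 -0.412
endloop
endfacet
facet normal 0.342 0.398 -0.851
outer loop
vertex -0.12 -0.654 -0.453
vertex 0.48 -0.908 -0.331
vertex 0.035 -1.259 -0.674
endloop
endfacet
facet normal 0.219 -0.975 0.022
outer loop
vertex -0.237 -1.702 -0.264
vertex 0.407 -1.556 -0.214
vertex 0.04 -1.626 0.333
endloop
endfacet
facet normal -0.423 -0.853 0.305
outer loop
vertex -0.237 -1.702 -0.264
vertex 0.04 -1.626 0.333
vertex -0.56 -1.372 0.211
endloop
endfacet
facet normal -0.824 -0.533 -0.190
outer loop
vertex -0.237 -1.702 -0.264
vertex -0.56 -1.372 0.211
vertex -0.563 -1.145 -0.412
endloop
endfacet
facet normal -0.429 -0.458 -0.779
outer loop
vertex -0.237 -1.702 -0.264
vertex -0.563 -1.145 -0.412
vertex 0.035 -1.259 -0.674
endloop
endfacet
facet normal 0.216 -0.731 -0.647
outer loop
vertex -0.237 -1.702 -0.264
vertex 0.035 -1.259 -0.674
vertex 0.407 -1.556 -0.214
endloop
endfacet
facet normal 0.699 -0.598 0.392
outer loop
vertex 0.04 -1.626 0.333
vertex 0.407 -1.556 -0.214
vertex 0.483 -1.135 0.292
endloop
endfacet
facet normal -0.342 -0.398 0.851
outer loop
vertex -0.56 -1.372 0.211
vertex 0.04 -1.626 0.333
vertex -0.115 -1.021 0.554
endloop
endfacet
facet normal -0.992 0.120 0.049
outer loop
vertex -0.563 -1.145 -0.412
vertex -0.56 -1.372 0.211
vertex -0.487 -0.724 0.094
endloop
endfacet
facet normal -0.351 0.241 -0.905
outer loop
vertex 0.035 -1.259 -0.674
vertex -0.563 -1.145 -0.412
vertex -0.12 -0.654 -0.453
endloop
endfacet
facet normal 0.693 -0.203 -0.692
outer loop
vertex 0.407 -1.556 -0.214
vertex 0.035 -1.259 -0.674
vertex 0.48 -0.908 -0.331
endloop
endfacet
facet normal -0.518 0.590 -0.619
outer loop
vertex 2.313 4.212 2.12
vertex 1.516 3.788 2.382
vertex 1.822 4.545 2.848
endloop
endfacet
facet normal 0.820 0.458 0.344
outer loop
vertex 2.313 4.212 2.12
vertex 1.822 4.545 2.848
vertex 2.584 2.572 3.658
endloop
endfacet
facet normal -0.518 0.590 -0.619
outer loop
vertex 1.822 4.545 2.848
vertex 1.516 3.788 2.382
vertex 1.025 4.121 3.111
endloop
endfacet
facet normal 0.084 0.406 0.910
outer loop
vertex 1.822 4.545 2.848
vertex 1.025 4.121 3.111
vertex 2.584 2.572 3.658
endloop
endfacet
facet normal -0.519 0.590 -0.619
outer loop
vertex 1.025 4.121 3.111
vertex 1.516 3.788 2.382
vertex 0.72 3.364 2.645
endloop
endfacet
facet normal -0.546 -0.269 0.794
outer loop
vertex 1.025 4.121 3.111
vertex 0.72 3.364 2.645
vertex 2.584 2.572 3.658
endloop
endfacet
facet normal -0.519 0.590 -0.619
outer loop
vertex 0.72 3.364 2.645
vertex 1.516 3.788 2.382
vertex 1.211 3.031 1.916
endloop
endfacet
facet normal -0.439 -0.891 0.111
outer loop
vertex 0.72 3.364 2.645
vertex 1.211 3.031 1.916
vertex 2.584 2.572 3.658
endloop
endfacet
facet normal -0.518 0.590 -0.620
outer loop
vertex 1.211 3.031 1.916
vertex 1.516 3.788 2.382
vertex 2.008 3.455 1.654
endloop
endfacet
facet normal 0.297 -0.839 -0.455
outer loop
vertex 1.211 3.031 1.916
vertex 2.008 3.455 1.654
vertex 2.584 2.572 3.658
endloop
endfacet
facet normal -0.518 0.590 -0.620
outer loop
vertex 2.008 3.455 1.654
vertex 1.516 3.788 2.382
vertex 2.313 4.212 2.12
endloop
endfacet
facet normal 0.926 -0.165 -0.339
outer loop
vertex 2.008 3.455 1.654
vertex 2.313 4.212 2.12
vertex 2.584 2.572 3.658
endloop
endfacet

endsolid


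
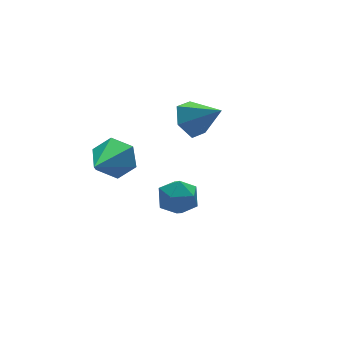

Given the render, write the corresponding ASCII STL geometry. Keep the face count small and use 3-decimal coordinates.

solid 
facet normal 0.696 0.563 -0.446
outer loop
vertex -2.07 3.445 -1.692
vertex -2.722 3.746 -2.329
vertex -2.591 4.231 -1.512
endloop
endfacet
facet normal 0.188 -0.099 0.977
outer loop
vertex -2.07 3.445 -1.692
vertex -2.591 4.231 -1.512
vertex -4.218 2.534 -1.371
endloop
endfacet
facet normal 0.696 0.563 -0.446
outer loop
vertex -2.591 4.231 -1.512
vertex -2.722 3.746 -2.329
vertex -3.243 4.532 -2.149
endloop
endfacet
facet normal -0.469 0.510 0.721
outer loop
vertex -2.591 4.231 -1.512
vertex -3.243 4.532 -2.149
vertex -4.218 2.534 -1.371
endloop
endfacet
facet normal 0.696 0.563 -0.446
outer loop
vertex -3.243 4.532 -2.149
vertex -2.722 3.746 -2.329
vertex -3.374 4.046 -2.967
endloop
endfacet
facet normal -0.909 0.406 -0.096
outer loop
vertex -3.243 4.532 -2.149
vertex -3.374 4.046 -2.967
vertex -4.218 2.534 -1.371
endloop
endfacet
facet normal 0.696 0.563 -0.446
outer loop
vertex -3.374 4.046 -2.967
vertex -2.722 3.746 -2.329
vertex -2.853 3.26 -3.147
endloop
endfacet
facet normal -0.690 -0.307 -0.656
outer loop
vertex -3.374 4.046 -2.967
vertex -2.853 3.26 -3.147
vertex -4.218 2.534 -1.371
endloop
endfacet
facet normal 0.695 0.564 -0.446
outer loop
vertex -2.853 3.26 -3.147
vertex -2.722 3.746 -2.329
vertex -2.201 2.96 -2.51
endloop
endfacet
facet normal -0.032 -0.916 -0.399
outer loop
vertex -2.853 3.26 -3.147
vertex -2.201 2.96 -2.51
vertex -4.218 2.534 -1.371
endloop
endfacet
facet normal 0.696 0.564 -0.446
outer loop
vertex -2.201 2.96 -2.51
vertex -2.722 3.746 -2.329
vertex -2.07 3.445 -1.692
endloop
endfacet
facet normal 0.407 -0.813 0.417
outer loop
vertex -2.201 2.96 -2.51
vertex -2.07 3.445 -1.692
vertex -4.218 2.534 -1.371
endloop
endfacet
facet normal -0.479 0.649 -0.591
outer loop
vertex 1.548 4.245 -1.763
vertex 0.742 3.883 -1.507
vertex 1.103 4.582 -1.032
endloop
endfacet
facet normal 0.870 0.303 0.390
outer loop
vertex 1.548 4.245 -1.763
vertex 1.103 4.582 -1.032
vertex 1.498 2.857 -0.573
endloop
endfacet
facet normal -0.479 0.649 -0.591
outer loop
vertex 1.103 4.582 -1.032
vertex 0.742 3.883 -1.507
vertex 0.297 4.221 -0.776
endloop
endfacet
facet normal 0.170 0.289 0.942
outer loop
vertex 1.103 4.582 -1.032
vertex 0.297 4.221 -0.776
vertex 1.498 2.857 -0.573
endloop
endfacet
facet normal -0.479 0.649 -0.591
outer loop
vertex 0.297 4.221 -0.776
vertex 0.742 3.883 -1.507
vertex -0.065 3.521 -1.251
endloop
endfacet
facet normal -0.485 -0.305 0.819
outer loop
vertex 0.297 4.221 -0.776
vertex -0.065 3.521 -1.251
vertex 1.498 2.857 -0.573
endloop
endfacet
facet normal -0.479 0.649 -0.591
outer loop
vertex -0.065 3.521 -1.251
vertex 0.742 3.883 -1.507
vertex 0.38 3.183 -1.982
endloop
endfacet
facet normal -0.439 -0.887 0.143
outer loop
vertex -0.065 3.521 -1.251
vertex 0.38 3.183 -1.982
vertex 1.498 2.857 -0.573
endloop
endfacet
facet normal -0.479 0.649 -0.591
outer loop
vertex 0.38 3.183 -1.982
vertex 0.742 3.883 -1.507
vertex 1.186 3.545 -2.238
endloop
endfacet
facet normal 0.262 -0.874 -0.410
outer loop
vertex 0.38 3.183 -1.982
vertex 1.186 3.545 -2.238
vertex 1.498 2.857 -0.573
endloop
endfacet
facet normal -0.479 0.649 -0.591
outer loop
vertex 1.186 3.545 -2.238
vertex 0.742 3.883 -1.507
vertex 1.548 4.245 -1.763
endloop
endfacet
facet normal 0.916 -0.279 -0.287
outer loop
vertex 1.186 3.545 -2.238
vertex 1.548 4.245 -1.763
vertex 1.498 2.857 -0.573
endloop
endfacet
facet normal -0.943 0.039 0.332
outer loop
vertex -3.411 -0.994 -1.447
vertex -3.163 -1.328 -0.703
vertex -3.166 -0.483 -0.811
endloop
endfacet
facet normal -0.815 0.562 -0.138
outer loop
vertex -3.411 -0.994 -1.447
vertex -3.166 -0.483 -0.811
vertex -2.918 -0.319 -1.609
endloop
endfacet
facet normal -0.606 0.262 -0.751
outer loop
vertex -3.411 -0.994 -1.447
vertex -2.918 -0.319 -1.609
vertex -2.762 -1.062 -1.994
endloop
endfacet
facet normal -0.603 -0.447 -0.660
outer loop
vertex -3.411 -0.994 -1.447
vertex -2.762 -1.062 -1.994
vertex -2.913 -1.686 -1.434
endloop
endfacet
facet normal -0.812 -0.584 0.008
outer loop
vertex -3.411 -0.994 -1.447
vertex -2.913 -1.686 -1.434
vertex -3.163 -1.328 -0.703
endloop
endfacet
facet normal -0.276 0.955 0.110
outer loop
vertex -2.918 -0.319 -1.609
vertex -3.166 -0.483 -0.811
vertex -2.367 -0.234 -0.966
endloop
endfacet
facet normal -0.480 0.110 0.870
outer loop
vertex -3.166 -0.483 -0.811
vertex -3.163 -1.328 -0.703
vertex -2.518 -0.858 -0.406
endloop
endfacet
facet normal -0.268 -0.898 0.348
outer loop
vertex -3.163 -1.328 -0.703
vertex -2.913 -1.686 -1.434
vertex -2.362 -1.601 -0.791
endloop
endfacet
facet normal 0.068 -0.675 -0.734
outer loop
vertex -2.913 -1.686 -1.434
vertex -2.762 -1.062 -1.994
vertex -2.114 -1.437 -1.589
endloop
endfacet
facet normal 0.063 0.470 -0.881
outer loop
vertex -2.762 -1.062 -1.994
vertex -2.918 -0.319 -1.609
vertex -2.117 -0.592 -1.697
endloop
endfacet
facet normal 0.603 0.447 0.660
outer loop
vertex -1.869 -0.926 -0.953
vertex -2.367 -0.234 -0.966
vertex -2.518 -0.858 -0.406
endloop
endfacet
facet normal 0.606 -0.262 0.751
outer loop
vertex -1.869 -0.926 -0.953
vertex -2.518 -0.858 -0.406
vertex -2.362 -1.601 -0.791
endloop
endfacet
facet normal 0.815 -0.562 0.138
outer loop
vertex -1.869 -0.926 -0.953
vertex -2.362 -1.601 -0.791
vertex -2.114 -1.437 -1.589
endloop
endfacet
facet normal 0.943 -0.039 -0.332
outer loop
vertex -1.869 -0.926 -0.953
vertex -2.114 -1.437 -1.589
vertex -2.117 -0.592 -1.697
endloop
endfacet
facet normal 0.812 0.584 -0.008
outer loop
vertex -1.869 -0.926 -0.953
vertex -2.117 -0.592 -1.697
vertex -2.367 -0.234 -0.966
endloop
endfacet
facet normal -0.068 0.675 0.734
outer loop
vertex -2.518 -0.858 -0.406
vertex -2.367 -0.234 -0.966
vertex -3.166 -0.483 -0.811
endloop
endfacet
facet normal -0.063 -0.470 0.881
outer loop
vertex -2.362 -1.601 -0.791
vertex -2.518 -0.858 -0.406
vertex -3.163 -1.328 -0.703
endloop
endfacet
facet normal 0.276 -0.955 -0.110
outer loop
vertex -2.114 -1.437 -1.589
vertex -2.362 -1.601 -0.791
vertex -2.913 -1.686 -1.434
endloop
endfacet
facet normal 0.480 -0.110 -0.870
outer loop
vertex -2.117 -0.592 -1.697
vertex -2.114 -1.437 -1.589
vertex -2.762 -1.062 -1.994
endloop
endfacet
facet normal 0.268 0.898 -0.348
outer loop
vertex -2.367 -0.234 -0.966
vertex -2.117 -0.592 -1.697
vertex -2.918 -0.319 -1.609
endloop
endfacet

endsolid
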